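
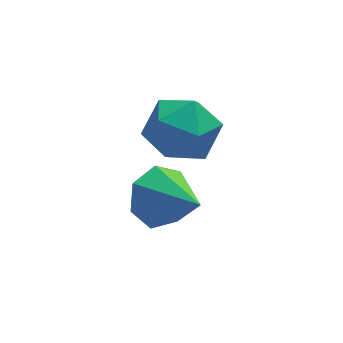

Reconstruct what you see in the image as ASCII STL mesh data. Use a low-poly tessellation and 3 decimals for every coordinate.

solid 
facet normal -0.410 0.741 -0.532
outer loop
vertex 1.354 1.096 1.94
vertex 0.753 0.573 1.674
vertex 0.756 1.064 2.356
endloop
endfacet
facet normal 0.536 0.289 0.793
outer loop
vertex 1.354 1.096 1.94
vertex 0.756 1.064 2.356
vertex 1.407 -0.613 2.526
endloop
endfacet
facet normal -0.409 0.741 -0.532
outer loop
vertex 0.756 1.064 2.356
vertex 0.753 0.573 1.674
vertex 0.155 0.662 2.258
endloop
endfacet
facet normal -0.180 0.030 0.983
outer loop
vertex 0.756 1.064 2.356
vertex 0.155 0.662 2.258
vertex 1.407 -0.613 2.526
endloop
endfacet
facet normal -0.410 0.741 -0.532
outer loop
vertex 0.155 0.662 2.258
vertex 0.753 0.573 1.674
vertex 0.005 0.193 1.721
endloop
endfacet
facet normal -0.629 -0.490 0.604
outer loop
vertex 0.155 0.662 2.258
vertex 0.005 0.193 1.721
vertex 1.407 -0.613 2.526
endloop
endfacet
facet normal -0.410 0.741 -0.532
outer loop
vertex 0.005 0.193 1.721
vertex 0.753 0.573 1.674
vertex 0.417 0.01 1.148
endloop
endfacet
facet normal -0.472 -0.880 -0.059
outer loop
vertex 0.005 0.193 1.721
vertex 0.417 0.01 1.148
vertex 1.407 -0.613 2.526
endloop
endfacet
facet normal -0.409 0.741 -0.532
outer loop
vertex 0.417 0.01 1.148
vertex 0.753 0.573 1.674
vertex 1.082 0.251 0.972
endloop
endfacet
facet normal 0.172 -0.845 -0.506
outer loop
vertex 0.417 0.01 1.148
vertex 1.082 0.251 0.972
vertex 1.407 -0.613 2.526
endloop
endfacet
facet normal -0.410 0.741 -0.532
outer loop
vertex 1.082 0.251 0.972
vertex 0.753 0.573 1.674
vertex 1.499 0.734 1.324
endloop
endfacet
facet normal 0.817 -0.414 -0.401
outer loop
vertex 1.082 0.251 0.972
vertex 1.499 0.734 1.324
vertex 1.407 -0.613 2.526
endloop
endfacet
facet normal -0.410 0.741 -0.532
outer loop
vertex 1.499 0.734 1.324
vertex 0.753 0.573 1.674
vertex 1.354 1.096 1.94
endloop
endfacet
facet normal 0.980 0.091 0.177
outer loop
vertex 1.499 0.734 1.324
vertex 1.354 1.096 1.94
vertex 1.407 -0.613 2.526
endloop
endfacet
facet normal -0.835 0.306 0.456
outer loop
vertex 0.439 1.037 3.692
vertex 0.75 0.648 4.522
vertex 0.968 1.565 4.306
endloop
endfacet
facet normal -0.659 0.748 -0.076
outer loop
vertex 0.439 1.037 3.692
vertex 0.968 1.565 4.306
vertex 1.136 1.617 3.355
endloop
endfacet
facet normal -0.635 0.368 -0.680
outer loop
vertex 0.439 1.037 3.692
vertex 1.136 1.617 3.355
vertex 1.022 0.732 2.983
endloop
endfacet
facet normal -0.795 -0.310 -0.521
outer loop
vertex 0.439 1.037 3.692
vertex 1.022 0.732 2.983
vertex 0.783 0.133 3.704
endloop
endfacet
facet normal -0.920 -0.348 0.182
outer loop
vertex 0.439 1.037 3.692
vertex 0.783 0.133 3.704
vertex 0.75 0.648 4.522
endloop
endfacet
facet normal -0.005 0.999 0.054
outer loop
vertex 1.136 1.617 3.355
vertex 0.968 1.565 4.306
vertex 1.877 1.587 3.976
endloop
endfacet
facet normal -0.289 0.284 0.914
outer loop
vertex 0.968 1.565 4.306
vertex 0.75 0.648 4.522
vertex 1.638 0.988 4.697
endloop
endfacet
facet normal -0.425 -0.774 0.470
outer loop
vertex 0.75 0.648 4.522
vertex 0.783 0.133 3.704
vertex 1.524 0.103 4.325
endloop
endfacet
facet normal -0.224 -0.712 -0.666
outer loop
vertex 0.783 0.133 3.704
vertex 1.022 0.732 2.983
vertex 1.692 0.155 3.374
endloop
endfacet
facet normal 0.035 0.383 -0.923
outer loop
vertex 1.022 0.732 2.983
vertex 1.136 1.617 3.355
vertex 1.91 1.072 3.158
endloop
endfacet
facet normal 0.795 0.310 0.521
outer loop
vertex 2.221 0.683 3.988
vertex 1.877 1.587 3.976
vertex 1.638 0.988 4.697
endloop
endfacet
facet normal 0.635 -0.368 0.680
outer loop
vertex 2.221 0.683 3.988
vertex 1.638 0.988 4.697
vertex 1.524 0.103 4.325
endloop
endfacet
facet normal 0.659 -0.748 0.076
outer loop
vertex 2.221 0.683 3.988
vertex 1.524 0.103 4.325
vertex 1.692 0.155 3.374
endloop
endfacet
facet normal 0.835 -0.306 -0.456
outer loop
vertex 2.221 0.683 3.988
vertex 1.692 0.155 3.374
vertex 1.91 1.072 3.158
endloop
endfacet
facet normal 0.920 0.348 -0.182
outer loop
vertex 2.221 0.683 3.988
vertex 1.91 1.072 3.158
vertex 1.877 1.587 3.976
endloop
endfacet
facet normal 0.224 0.712 0.666
outer loop
vertex 1.638 0.988 4.697
vertex 1.877 1.587 3.976
vertex 0.968 1.565 4.306
endloop
endfacet
facet normal -0.035 -0.383 0.923
outer loop
vertex 1.524 0.103 4.325
vertex 1.638 0.988 4.697
vertex 0.75 0.648 4.522
endloop
endfacet
facet normal 0.005 -0.999 -0.054
outer loop
vertex 1.692 0.155 3.374
vertex 1.524 0.103 4.325
vertex 0.783 0.133 3.704
endloop
endfacet
facet normal 0.289 -0.284 -0.914
outer loop
vertex 1.91 1.072 3.158
vertex 1.692 0.155 3.374
vertex 1.022 0.732 2.983
endloop
endfacet
facet normal 0.425 0.774 -0.470
outer loop
vertex 1.877 1.587 3.976
vertex 1.91 1.072 3.158
vertex 1.136 1.617 3.355
endloop
endfacet

endsolid


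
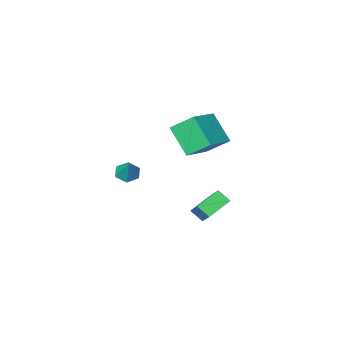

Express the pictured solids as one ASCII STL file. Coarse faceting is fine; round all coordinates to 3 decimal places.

solid 
facet normal -0.897 -0.158 0.414
outer loop
vertex -1.532 1.195 -1.759
vertex -1.29 2.235 -0.838
vertex -1.879 1.754 -2.298
endloop
endfacet
facet normal -0.172 -0.737 -0.654
outer loop
vertex -0.57 1.985 -2.902
vertex -1.532 1.195 -1.759
vertex -1.879 1.754 -2.298
endloop
endfacet
facet normal -0.896 -0.158 0.414
outer loop
vertex -1.879 1.754 -2.298
vertex -1.29 2.235 -0.838
vertex -1.637 2.793 -1.376
endloop
endfacet
facet normal -0.408 0.657 -0.633
outer loop
vertex -1.637 2.793 -1.376
vertex -0.57 1.985 -2.902
vertex -1.879 1.754 -2.298
endloop
endfacet
facet normal 0.408 -0.657 0.634
outer loop
vertex -1.532 1.195 -1.759
vertex 0.019 2.466 -1.442
vertex -1.29 2.235 -0.838
endloop
endfacet
facet normal -0.172 -0.737 -0.654
outer loop
vertex -0.223 1.427 -2.364
vertex -1.532 1.195 -1.759
vertex -0.57 1.985 -2.902
endloop
endfacet
facet normal 0.409 -0.657 0.633
outer loop
vertex -0.223 1.427 -2.364
vertex 0.019 2.466 -1.442
vertex -1.532 1.195 -1.759
endloop
endfacet
facet normal 0.172 0.737 0.654
outer loop
vertex -1.29 2.235 -0.838
vertex 0.019 2.466 -1.442
vertex -1.637 2.793 -1.376
endloop
endfacet
facet normal -0.409 0.656 -0.634
outer loop
vertex -0.328 3.025 -1.981
vertex -0.57 1.985 -2.902
vertex -1.637 2.793 -1.376
endloop
endfacet
facet normal 0.172 0.737 0.654
outer loop
vertex -1.637 2.793 -1.376
vertex 0.019 2.466 -1.442
vertex -0.328 3.025 -1.981
endloop
endfacet
facet normal 0.896 0.158 -0.414
outer loop
vertex -0.328 3.025 -1.981
vertex -0.223 1.427 -2.364
vertex -0.57 1.985 -2.902
endloop
endfacet
facet normal 0.897 0.158 -0.413
outer loop
vertex 0.019 2.466 -1.442
vertex -0.223 1.427 -2.364
vertex -0.328 3.025 -1.981
endloop
endfacet
facet normal -0.241 -0.564 -0.790
outer loop
vertex 3.095 0.082 0.999
vertex 2.749 0.574 0.753
vertex 3.379 0.514 0.604
endloop
endfacet
facet normal 0.890 -0.217 0.402
outer loop
vertex 3.095 0.082 0.999
vertex 3.379 0.514 0.604
vertex 3.051 1.286 1.747
endloop
endfacet
facet normal -0.240 -0.565 -0.789
outer loop
vertex 3.379 0.514 0.604
vertex 2.749 0.574 0.753
vertex 3.032 1.005 0.358
endloop
endfacet
facet normal 0.838 0.533 -0.119
outer loop
vertex 3.379 0.514 0.604
vertex 3.032 1.005 0.358
vertex 3.051 1.286 1.747
endloop
endfacet
facet normal -0.240 -0.565 -0.789
outer loop
vertex 3.032 1.005 0.358
vertex 2.749 0.574 0.753
vertex 2.402 1.066 0.506
endloop
endfacet
facet normal 0.048 0.979 -0.199
outer loop
vertex 3.032 1.005 0.358
vertex 2.402 1.066 0.506
vertex 3.051 1.286 1.747
endloop
endfacet
facet normal -0.239 -0.565 -0.790
outer loop
vertex 2.402 1.066 0.506
vertex 2.749 0.574 0.753
vertex 2.119 0.634 0.901
endloop
endfacet
facet normal -0.694 0.677 0.243
outer loop
vertex 2.402 1.066 0.506
vertex 2.119 0.634 0.901
vertex 3.051 1.286 1.747
endloop
endfacet
facet normal -0.239 -0.566 -0.789
outer loop
vertex 2.119 0.634 0.901
vertex 2.749 0.574 0.753
vertex 2.465 0.143 1.148
endloop
endfacet
facet normal -0.643 -0.070 0.762
outer loop
vertex 2.119 0.634 0.901
vertex 2.465 0.143 1.148
vertex 3.051 1.286 1.747
endloop
endfacet
facet normal -0.241 -0.564 -0.789
outer loop
vertex 2.465 0.143 1.148
vertex 2.749 0.574 0.753
vertex 3.095 0.082 0.999
endloop
endfacet
facet normal 0.149 -0.518 0.842
outer loop
vertex 2.465 0.143 1.148
vertex 3.095 0.082 0.999
vertex 3.051 1.286 1.747
endloop
endfacet
facet normal -0.840 -0.449 -0.303
outer loop
vertex -4.687 -3.862 0.826
vertex -4.888 -2.51 -0.621
vertex -3.835 -4.791 -0.16
endloop
endfacet
facet normal 0.101 -0.679 0.727
outer loop
vertex -2.112 -3.87 0.461
vertex -4.687 -3.862 0.826
vertex -3.835 -4.791 -0.16
endloop
endfacet
facet normal -0.840 -0.449 -0.303
outer loop
vertex -3.835 -4.791 -0.16
vertex -4.888 -2.51 -0.621
vertex -4.036 -3.439 -1.607
endloop
endfacet
facet normal 0.532 -0.580 -0.616
outer loop
vertex -4.036 -3.439 -1.607
vertex -2.112 -3.87 0.461
vertex -3.835 -4.791 -0.16
endloop
endfacet
facet normal -0.532 0.580 0.616
outer loop
vertex -4.687 -3.862 0.826
vertex -3.165 -1.589 -0.0
vertex -4.888 -2.51 -0.621
endloop
endfacet
facet normal 0.101 -0.679 0.727
outer loop
vertex -2.964 -2.941 1.447
vertex -4.687 -3.862 0.826
vertex -2.112 -3.87 0.461
endloop
endfacet
facet normal -0.532 0.580 0.616
outer loop
vertex -2.964 -2.941 1.447
vertex -3.165 -1.589 -0.0
vertex -4.687 -3.862 0.826
endloop
endfacet
facet normal -0.101 0.679 -0.727
outer loop
vertex -4.888 -2.51 -0.621
vertex -3.165 -1.589 -0.0
vertex -4.036 -3.439 -1.607
endloop
endfacet
facet normal 0.532 -0.580 -0.616
outer loop
vertex -2.313 -2.518 -0.986
vertex -2.112 -3.87 0.461
vertex -4.036 -3.439 -1.607
endloop
endfacet
facet normal -0.101 0.679 -0.727
outer loop
vertex -4.036 -3.439 -1.607
vertex -3.165 -1.589 -0.0
vertex -2.313 -2.518 -0.986
endloop
endfacet
facet normal 0.840 0.449 0.303
outer loop
vertex -2.313 -2.518 -0.986
vertex -2.964 -2.941 1.447
vertex -2.112 -3.87 0.461
endloop
endfacet
facet normal 0.840 0.449 0.303
outer loop
vertex -3.165 -1.589 -0.0
vertex -2.964 -2.941 1.447
vertex -2.313 -2.518 -0.986
endloop
endfacet

endsolid


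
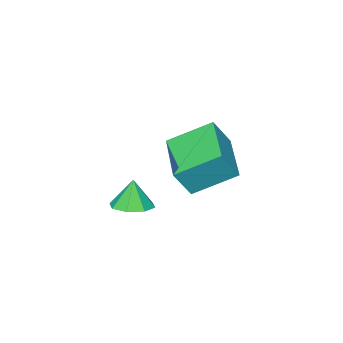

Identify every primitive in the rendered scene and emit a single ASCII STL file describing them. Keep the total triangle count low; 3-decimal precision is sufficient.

solid 
facet normal 0.131 0.094 -0.987
outer loop
vertex 4.73 0.908 -1.721
vertex 4.056 1.038 -1.798
vertex 4.618 1.423 -1.687
endloop
endfacet
facet normal 0.749 0.120 0.652
outer loop
vertex 4.73 0.908 -1.721
vertex 4.618 1.423 -1.687
vertex 3.924 0.942 -0.802
endloop
endfacet
facet normal 0.131 0.094 -0.987
outer loop
vertex 4.618 1.423 -1.687
vertex 4.056 1.038 -1.798
vertex 4.177 1.712 -1.718
endloop
endfacet
facet normal 0.382 0.653 0.654
outer loop
vertex 4.618 1.423 -1.687
vertex 4.177 1.712 -1.718
vertex 3.924 0.942 -0.802
endloop
endfacet
facet normal 0.131 0.094 -0.987
outer loop
vertex 4.177 1.712 -1.718
vertex 4.056 1.038 -1.798
vertex 3.666 1.607 -1.796
endloop
endfacet
facet normal -0.248 0.774 0.582
outer loop
vertex 4.177 1.712 -1.718
vertex 3.666 1.607 -1.796
vertex 3.924 0.942 -0.802
endloop
endfacet
facet normal 0.131 0.093 -0.987
outer loop
vertex 3.666 1.607 -1.796
vertex 4.056 1.038 -1.798
vertex 3.383 1.168 -1.875
endloop
endfacet
facet normal -0.775 0.414 0.478
outer loop
vertex 3.666 1.607 -1.796
vertex 3.383 1.168 -1.875
vertex 3.924 0.942 -0.802
endloop
endfacet
facet normal 0.131 0.096 -0.987
outer loop
vertex 3.383 1.168 -1.875
vertex 4.056 1.038 -1.798
vertex 3.495 0.653 -1.91
endloop
endfacet
facet normal -0.889 -0.221 0.402
outer loop
vertex 3.383 1.168 -1.875
vertex 3.495 0.653 -1.91
vertex 3.924 0.942 -0.802
endloop
endfacet
facet normal 0.132 0.095 -0.987
outer loop
vertex 3.495 0.653 -1.91
vertex 4.056 1.038 -1.798
vertex 3.935 0.363 -1.879
endloop
endfacet
facet normal -0.524 -0.752 0.399
outer loop
vertex 3.495 0.653 -1.91
vertex 3.935 0.363 -1.879
vertex 3.924 0.942 -0.802
endloop
endfacet
facet normal 0.131 0.095 -0.987
outer loop
vertex 3.935 0.363 -1.879
vertex 4.056 1.038 -1.798
vertex 4.447 0.469 -1.801
endloop
endfacet
facet normal 0.109 -0.875 0.472
outer loop
vertex 3.935 0.363 -1.879
vertex 4.447 0.469 -1.801
vertex 3.924 0.942 -0.802
endloop
endfacet
facet normal 0.131 0.095 -0.987
outer loop
vertex 4.447 0.469 -1.801
vertex 4.056 1.038 -1.798
vertex 4.73 0.908 -1.721
endloop
endfacet
facet normal 0.635 -0.514 0.576
outer loop
vertex 4.447 0.469 -1.801
vertex 4.73 0.908 -1.721
vertex 3.924 0.942 -0.802
endloop
endfacet
facet normal -0.630 0.597 0.497
outer loop
vertex 0.271 0.527 0.21
vertex 1.51 2.173 -0.198
vertex -0.295 0.718 -0.737
endloop
endfacet
facet normal -0.590 -0.784 0.194
outer loop
vertex 0.75 -0.273 -1.562
vertex 0.271 0.527 0.21
vertex -0.295 0.718 -0.737
endloop
endfacet
facet normal -0.630 0.597 0.497
outer loop
vertex -0.295 0.718 -0.737
vertex 1.51 2.173 -0.198
vertex 0.944 2.364 -1.145
endloop
endfacet
facet normal -0.506 0.171 -0.846
outer loop
vertex 0.944 2.364 -1.145
vertex 0.75 -0.273 -1.562
vertex -0.295 0.718 -0.737
endloop
endfacet
facet normal 0.506 -0.171 0.846
outer loop
vertex 0.271 0.527 0.21
vertex 2.555 1.182 -1.023
vertex 1.51 2.173 -0.198
endloop
endfacet
facet normal -0.590 -0.784 0.194
outer loop
vertex 1.316 -0.464 -0.615
vertex 0.271 0.527 0.21
vertex 0.75 -0.273 -1.562
endloop
endfacet
facet normal 0.506 -0.171 0.846
outer loop
vertex 1.316 -0.464 -0.615
vertex 2.555 1.182 -1.023
vertex 0.271 0.527 0.21
endloop
endfacet
facet normal 0.590 0.784 -0.194
outer loop
vertex 1.51 2.173 -0.198
vertex 2.555 1.182 -1.023
vertex 0.944 2.364 -1.145
endloop
endfacet
facet normal -0.506 0.171 -0.846
outer loop
vertex 1.989 1.373 -1.97
vertex 0.75 -0.273 -1.562
vertex 0.944 2.364 -1.145
endloop
endfacet
facet normal 0.590 0.784 -0.194
outer loop
vertex 0.944 2.364 -1.145
vertex 2.555 1.182 -1.023
vertex 1.989 1.373 -1.97
endloop
endfacet
facet normal 0.630 -0.597 -0.497
outer loop
vertex 1.989 1.373 -1.97
vertex 1.316 -0.464 -0.615
vertex 0.75 -0.273 -1.562
endloop
endfacet
facet normal 0.630 -0.597 -0.497
outer loop
vertex 2.555 1.182 -1.023
vertex 1.316 -0.464 -0.615
vertex 1.989 1.373 -1.97
endloop
endfacet

endsolid


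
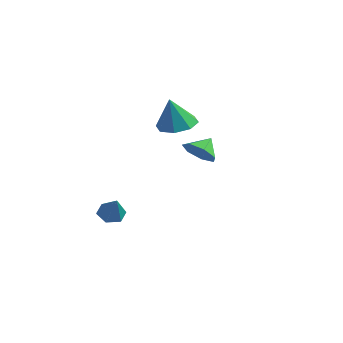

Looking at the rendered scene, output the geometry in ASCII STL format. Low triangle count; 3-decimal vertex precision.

solid 
facet normal -0.575 0.262 -0.775
outer loop
vertex -3.386 0.352 -4.192
vertex -4.013 0.271 -3.754
vertex -3.655 0.951 -3.79
endloop
endfacet
facet normal 0.903 0.428 -0.033
outer loop
vertex -3.386 0.352 -4.192
vertex -3.655 0.951 -3.79
vertex -3.087 -0.151 -2.506
endloop
endfacet
facet normal -0.575 0.262 -0.775
outer loop
vertex -3.655 0.951 -3.79
vertex -4.013 0.271 -3.754
vertex -4.282 0.87 -3.352
endloop
endfacet
facet normal 0.282 0.786 0.550
outer loop
vertex -3.655 0.951 -3.79
vertex -4.282 0.87 -3.352
vertex -3.087 -0.151 -2.506
endloop
endfacet
facet normal -0.576 0.261 -0.775
outer loop
vertex -4.282 0.87 -3.352
vertex -4.013 0.271 -3.754
vertex -4.641 0.189 -3.315
endloop
endfacet
facet normal -0.401 0.259 0.879
outer loop
vertex -4.282 0.87 -3.352
vertex -4.641 0.189 -3.315
vertex -3.087 -0.151 -2.506
endloop
endfacet
facet normal -0.576 0.261 -0.775
outer loop
vertex -4.641 0.189 -3.315
vertex -4.013 0.271 -3.754
vertex -4.372 -0.41 -3.717
endloop
endfacet
facet normal -0.463 -0.628 0.626
outer loop
vertex -4.641 0.189 -3.315
vertex -4.372 -0.41 -3.717
vertex -3.087 -0.151 -2.506
endloop
endfacet
facet normal -0.576 0.261 -0.775
outer loop
vertex -4.372 -0.41 -3.717
vertex -4.013 0.271 -3.754
vertex -3.744 -0.328 -4.156
endloop
endfacet
facet normal 0.159 -0.986 0.043
outer loop
vertex -4.372 -0.41 -3.717
vertex -3.744 -0.328 -4.156
vertex -3.087 -0.151 -2.506
endloop
endfacet
facet normal -0.575 0.262 -0.775
outer loop
vertex -3.744 -0.328 -4.156
vertex -4.013 0.271 -3.754
vertex -3.386 0.352 -4.192
endloop
endfacet
facet normal 0.842 -0.458 -0.286
outer loop
vertex -3.744 -0.328 -4.156
vertex -3.386 0.352 -4.192
vertex -3.087 -0.151 -2.506
endloop
endfacet
facet normal 0.005 0.284 -0.959
outer loop
vertex -1.394 2.128 1.973
vertex -2.065 2.952 2.213
vertex -0.983 2.824 2.181
endloop
endfacet
facet normal 0.762 -0.551 0.340
outer loop
vertex -1.394 2.128 1.973
vertex -0.983 2.824 2.181
vertex -2.075 2.428 3.987
endloop
endfacet
facet normal 0.005 0.283 -0.959
outer loop
vertex -0.983 2.824 2.181
vertex -2.065 2.952 2.213
vertex -1.207 3.595 2.407
endloop
endfacet
facet normal 0.843 0.090 0.530
outer loop
vertex -0.983 2.824 2.181
vertex -1.207 3.595 2.407
vertex -2.075 2.428 3.987
endloop
endfacet
facet normal 0.005 0.283 -0.959
outer loop
vertex -1.207 3.595 2.407
vertex -2.065 2.952 2.213
vertex -1.933 3.99 2.52
endloop
endfacet
facet normal 0.430 0.597 0.677
outer loop
vertex -1.207 3.595 2.407
vertex -1.933 3.99 2.52
vertex -2.075 2.428 3.987
endloop
endfacet
facet normal 0.005 0.283 -0.959
outer loop
vertex -1.933 3.99 2.52
vertex -2.065 2.952 2.213
vertex -2.737 3.776 2.453
endloop
endfacet
facet normal -0.238 0.676 0.697
outer loop
vertex -1.933 3.99 2.52
vertex -2.737 3.776 2.453
vertex -2.075 2.428 3.987
endloop
endfacet
facet normal 0.005 0.284 -0.959
outer loop
vertex -2.737 3.776 2.453
vertex -2.065 2.952 2.213
vertex -3.147 3.08 2.245
endloop
endfacet
facet normal -0.767 0.280 0.577
outer loop
vertex -2.737 3.776 2.453
vertex -3.147 3.08 2.245
vertex -2.075 2.428 3.987
endloop
endfacet
facet normal 0.005 0.284 -0.959
outer loop
vertex -3.147 3.08 2.245
vertex -2.065 2.952 2.213
vertex -2.924 2.309 2.018
endloop
endfacet
facet normal -0.849 -0.360 0.388
outer loop
vertex -3.147 3.08 2.245
vertex -2.924 2.309 2.018
vertex -2.075 2.428 3.987
endloop
endfacet
facet normal 0.006 0.283 -0.959
outer loop
vertex -2.924 2.309 2.018
vertex -2.065 2.952 2.213
vertex -2.197 1.915 1.906
endloop
endfacet
facet normal -0.434 -0.869 0.240
outer loop
vertex -2.924 2.309 2.018
vertex -2.197 1.915 1.906
vertex -2.075 2.428 3.987
endloop
endfacet
facet normal 0.005 0.283 -0.959
outer loop
vertex -2.197 1.915 1.906
vertex -2.065 2.952 2.213
vertex -1.394 2.128 1.973
endloop
endfacet
facet normal 0.233 -0.947 0.220
outer loop
vertex -2.197 1.915 1.906
vertex -1.394 2.128 1.973
vertex -2.075 2.428 3.987
endloop
endfacet
facet normal 0.049 -0.763 -0.645
outer loop
vertex 2.627 0.274 2.396
vertex 1.907 0.637 1.912
vertex 2.828 0.792 1.799
endloop
endfacet
facet normal 0.740 0.365 0.566
outer loop
vertex 2.627 0.274 2.396
vertex 2.828 0.792 1.799
vertex 1.853 1.483 2.628
endloop
endfacet
facet normal 0.049 -0.763 -0.645
outer loop
vertex 2.828 0.792 1.799
vertex 1.907 0.637 1.912
vertex 2.335 1.193 1.287
endloop
endfacet
facet normal 0.602 0.797 0.044
outer loop
vertex 2.828 0.792 1.799
vertex 2.335 1.193 1.287
vertex 1.853 1.483 2.628
endloop
endfacet
facet normal 0.049 -0.763 -0.645
outer loop
vertex 2.335 1.193 1.287
vertex 1.907 0.637 1.912
vertex 1.521 1.175 1.246
endloop
endfacet
facet normal -0.011 0.977 -0.215
outer loop
vertex 2.335 1.193 1.287
vertex 1.521 1.175 1.246
vertex 1.853 1.483 2.628
endloop
endfacet
facet normal 0.050 -0.763 -0.645
outer loop
vertex 1.521 1.175 1.246
vertex 1.907 0.637 1.912
vertex 0.998 0.752 1.706
endloop
endfacet
facet normal -0.638 0.770 -0.018
outer loop
vertex 1.521 1.175 1.246
vertex 0.998 0.752 1.706
vertex 1.853 1.483 2.628
endloop
endfacet
facet normal 0.050 -0.763 -0.645
outer loop
vertex 0.998 0.752 1.706
vertex 1.907 0.637 1.912
vertex 1.159 0.242 2.322
endloop
endfacet
facet normal -0.808 0.332 0.486
outer loop
vertex 0.998 0.752 1.706
vertex 1.159 0.242 2.322
vertex 1.853 1.483 2.628
endloop
endfacet
facet normal 0.049 -0.763 -0.645
outer loop
vertex 1.159 0.242 2.322
vertex 1.907 0.637 1.912
vertex 1.885 0.029 2.629
endloop
endfacet
facet normal -0.391 -0.008 0.920
outer loop
vertex 1.159 0.242 2.322
vertex 1.885 0.029 2.629
vertex 1.853 1.483 2.628
endloop
endfacet
facet normal 0.049 -0.763 -0.645
outer loop
vertex 1.885 0.029 2.629
vertex 1.907 0.637 1.912
vertex 2.627 0.274 2.396
endloop
endfacet
facet normal 0.297 0.007 0.955
outer loop
vertex 1.885 0.029 2.629
vertex 2.627 0.274 2.396
vertex 1.853 1.483 2.628
endloop
endfacet

endsolid


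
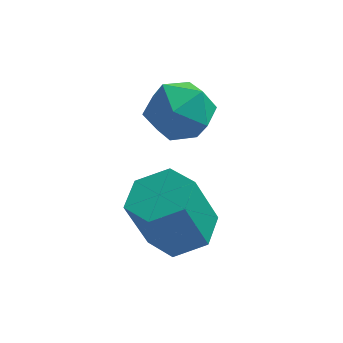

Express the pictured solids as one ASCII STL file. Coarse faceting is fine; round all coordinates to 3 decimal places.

solid 
facet normal 0.317 0.146 -0.937
outer loop
vertex 0.391 -3.682 -1.44
vertex -0.212 -3.889 -1.676
vertex -0.109 -3.231 -1.539
endloop
endfacet
facet normal 0.600 0.735 0.316
outer loop
vertex 0.391 -3.682 -1.44
vertex -0.109 -3.231 -1.539
vertex -0.004 -3.864 -0.268
endloop
endfacet
facet normal 0.600 0.735 0.316
outer loop
vertex -0.004 -3.864 -0.268
vertex -0.109 -3.231 -1.539
vertex -0.504 -3.413 -0.367
endloop
endfacet
facet normal -0.317 -0.145 0.937
outer loop
vertex -0.004 -3.864 -0.268
vertex -0.504 -3.413 -0.367
vertex -0.608 -4.071 -0.504
endloop
endfacet
facet normal 0.315 0.146 -0.938
outer loop
vertex -0.109 -3.231 -1.539
vertex -0.212 -3.889 -1.676
vertex -0.712 -3.438 -1.774
endloop
endfacet
facet normal -0.336 0.941 0.033
outer loop
vertex -0.109 -3.231 -1.539
vertex -0.712 -3.438 -1.774
vertex -0.504 -3.413 -0.367
endloop
endfacet
facet normal -0.336 0.941 0.033
outer loop
vertex -0.504 -3.413 -0.367
vertex -0.712 -3.438 -1.774
vertex -1.107 -3.62 -0.603
endloop
endfacet
facet normal -0.317 -0.145 0.937
outer loop
vertex -0.504 -3.413 -0.367
vertex -1.107 -3.62 -0.603
vertex -0.608 -4.071 -0.504
endloop
endfacet
facet normal 0.316 0.147 -0.937
outer loop
vertex -0.712 -3.438 -1.774
vertex -0.212 -3.889 -1.676
vertex -0.816 -4.096 -1.912
endloop
endfacet
facet normal -0.936 0.207 -0.284
outer loop
vertex -0.712 -3.438 -1.774
vertex -0.816 -4.096 -1.912
vertex -1.107 -3.62 -0.603
endloop
endfacet
facet normal -0.936 0.207 -0.283
outer loop
vertex -1.107 -3.62 -0.603
vertex -0.816 -4.096 -1.912
vertex -1.211 -4.278 -0.74
endloop
endfacet
facet normal -0.317 -0.145 0.937
outer loop
vertex -1.107 -3.62 -0.603
vertex -1.211 -4.278 -0.74
vertex -0.608 -4.071 -0.504
endloop
endfacet
facet normal 0.317 0.145 -0.937
outer loop
vertex -0.816 -4.096 -1.912
vertex -0.212 -3.889 -1.676
vertex -0.316 -4.547 -1.813
endloop
endfacet
facet normal -0.600 -0.735 -0.316
outer loop
vertex -0.816 -4.096 -1.912
vertex -0.316 -4.547 -1.813
vertex -1.211 -4.278 -0.74
endloop
endfacet
facet normal -0.600 -0.735 -0.316
outer loop
vertex -1.211 -4.278 -0.74
vertex -0.316 -4.547 -1.813
vertex -0.711 -4.729 -0.641
endloop
endfacet
facet normal -0.317 -0.146 0.937
outer loop
vertex -1.211 -4.278 -0.74
vertex -0.711 -4.729 -0.641
vertex -0.608 -4.071 -0.504
endloop
endfacet
facet normal 0.317 0.145 -0.937
outer loop
vertex -0.316 -4.547 -1.813
vertex -0.212 -3.889 -1.676
vertex 0.287 -4.34 -1.577
endloop
endfacet
facet normal 0.336 -0.941 -0.033
outer loop
vertex -0.316 -4.547 -1.813
vertex 0.287 -4.34 -1.577
vertex -0.711 -4.729 -0.641
endloop
endfacet
facet normal 0.336 -0.941 -0.033
outer loop
vertex -0.711 -4.729 -0.641
vertex 0.287 -4.34 -1.577
vertex -0.108 -4.522 -0.406
endloop
endfacet
facet normal -0.315 -0.146 0.938
outer loop
vertex -0.711 -4.729 -0.641
vertex -0.108 -4.522 -0.406
vertex -0.608 -4.071 -0.504
endloop
endfacet
facet normal 0.317 0.145 -0.937
outer loop
vertex 0.287 -4.34 -1.577
vertex -0.212 -3.889 -1.676
vertex 0.391 -3.682 -1.44
endloop
endfacet
facet normal 0.936 -0.207 0.284
outer loop
vertex 0.287 -4.34 -1.577
vertex 0.391 -3.682 -1.44
vertex -0.108 -4.522 -0.406
endloop
endfacet
facet normal 0.936 -0.207 0.283
outer loop
vertex -0.108 -4.522 -0.406
vertex 0.391 -3.682 -1.44
vertex -0.004 -3.864 -0.268
endloop
endfacet
facet normal -0.316 -0.147 0.937
outer loop
vertex -0.108 -4.522 -0.406
vertex -0.004 -3.864 -0.268
vertex -0.608 -4.071 -0.504
endloop
endfacet
facet normal -0.902 0.173 0.397
outer loop
vertex -0.983 -2.058 0.436
vertex -1.076 -2.781 0.54
vertex -0.766 -2.371 1.066
endloop
endfacet
facet normal -0.461 0.721 0.517
outer loop
vertex -0.983 -2.058 0.436
vertex -0.766 -2.371 1.066
vertex -0.341 -1.866 0.74
endloop
endfacet
facet normal -0.234 0.965 -0.116
outer loop
vertex -0.983 -2.058 0.436
vertex -0.341 -1.866 0.74
vertex -0.388 -1.965 0.012
endloop
endfacet
facet normal -0.535 0.568 -0.626
outer loop
vertex -0.983 -2.058 0.436
vertex -0.388 -1.965 0.012
vertex -0.843 -2.53 -0.112
endloop
endfacet
facet normal -0.948 0.077 -0.309
outer loop
vertex -0.983 -2.058 0.436
vertex -0.843 -2.53 -0.112
vertex -1.076 -2.781 0.54
endloop
endfacet
facet normal 0.105 0.475 0.874
outer loop
vertex -0.341 -1.866 0.74
vertex -0.766 -2.371 1.066
vertex -0.037 -2.47 1.032
endloop
endfacet
facet normal -0.607 -0.412 0.679
outer loop
vertex -0.766 -2.371 1.066
vertex -1.076 -2.781 0.54
vertex -0.492 -3.035 0.908
endloop
endfacet
facet normal -0.682 -0.567 -0.462
outer loop
vertex -1.076 -2.781 0.54
vertex -0.843 -2.53 -0.112
vertex -0.539 -3.134 0.18
endloop
endfacet
facet normal -0.015 0.226 -0.974
outer loop
vertex -0.843 -2.53 -0.112
vertex -0.388 -1.965 0.012
vertex -0.114 -2.629 -0.146
endloop
endfacet
facet normal 0.472 0.869 -0.149
outer loop
vertex -0.388 -1.965 0.012
vertex -0.341 -1.866 0.74
vertex 0.196 -2.219 0.38
endloop
endfacet
facet normal 0.535 -0.568 0.626
outer loop
vertex 0.103 -2.942 0.484
vertex -0.037 -2.47 1.032
vertex -0.492 -3.035 0.908
endloop
endfacet
facet normal 0.234 -0.965 0.116
outer loop
vertex 0.103 -2.942 0.484
vertex -0.492 -3.035 0.908
vertex -0.539 -3.134 0.18
endloop
endfacet
facet normal 0.461 -0.721 -0.517
outer loop
vertex 0.103 -2.942 0.484
vertex -0.539 -3.134 0.18
vertex -0.114 -2.629 -0.146
endloop
endfacet
facet normal 0.902 -0.173 -0.397
outer loop
vertex 0.103 -2.942 0.484
vertex -0.114 -2.629 -0.146
vertex 0.196 -2.219 0.38
endloop
endfacet
facet normal 0.948 -0.077 0.309
outer loop
vertex 0.103 -2.942 0.484
vertex 0.196 -2.219 0.38
vertex -0.037 -2.47 1.032
endloop
endfacet
facet normal 0.015 -0.226 0.974
outer loop
vertex -0.492 -3.035 0.908
vertex -0.037 -2.47 1.032
vertex -0.766 -2.371 1.066
endloop
endfacet
facet normal -0.472 -0.869 0.149
outer loop
vertex -0.539 -3.134 0.18
vertex -0.492 -3.035 0.908
vertex -1.076 -2.781 0.54
endloop
endfacet
facet normal -0.105 -0.475 -0.874
outer loop
vertex -0.114 -2.629 -0.146
vertex -0.539 -3.134 0.18
vertex -0.843 -2.53 -0.112
endloop
endfacet
facet normal 0.607 0.412 -0.679
outer loop
vertex 0.196 -2.219 0.38
vertex -0.114 -2.629 -0.146
vertex -0.388 -1.965 0.012
endloop
endfacet
facet normal 0.682 0.567 0.462
outer loop
vertex -0.037 -2.47 1.032
vertex 0.196 -2.219 0.38
vertex -0.341 -1.866 0.74
endloop
endfacet

endsolid


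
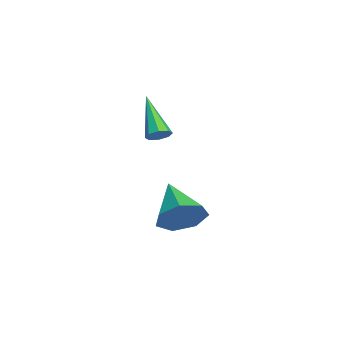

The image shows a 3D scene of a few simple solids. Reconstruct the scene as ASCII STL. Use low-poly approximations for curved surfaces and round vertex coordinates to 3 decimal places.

solid 
facet normal 0.699 0.160 -0.697
outer loop
vertex -0.927 1.608 1.686
vertex -1.222 2.012 1.483
vertex -0.837 1.972 1.86
endloop
endfacet
facet normal 0.507 -0.471 0.722
outer loop
vertex -0.927 1.608 1.686
vertex -0.837 1.972 1.86
vertex -2.738 1.668 2.997
endloop
endfacet
facet normal 0.699 0.159 -0.697
outer loop
vertex -0.837 1.972 1.86
vertex -1.222 2.012 1.483
vertex -0.972 2.359 1.813
endloop
endfacet
facet normal 0.464 0.264 0.846
outer loop
vertex -0.837 1.972 1.86
vertex -0.972 2.359 1.813
vertex -2.738 1.668 2.997
endloop
endfacet
facet normal 0.700 0.159 -0.697
outer loop
vertex -0.972 2.359 1.813
vertex -1.222 2.012 1.483
vertex -1.253 2.544 1.573
endloop
endfacet
facet normal 0.058 0.822 0.566
outer loop
vertex -0.972 2.359 1.813
vertex -1.253 2.544 1.573
vertex -2.738 1.668 2.997
endloop
endfacet
facet normal 0.698 0.159 -0.698
outer loop
vertex -1.253 2.544 1.573
vertex -1.222 2.012 1.483
vertex -1.516 2.417 1.281
endloop
endfacet
facet normal -0.475 0.879 0.045
outer loop
vertex -1.253 2.544 1.573
vertex -1.516 2.417 1.281
vertex -2.738 1.668 2.997
endloop
endfacet
facet normal 0.698 0.159 -0.698
outer loop
vertex -1.516 2.417 1.281
vertex -1.222 2.012 1.483
vertex -1.607 2.053 1.107
endloop
endfacet
facet normal -0.820 0.401 -0.409
outer loop
vertex -1.516 2.417 1.281
vertex -1.607 2.053 1.107
vertex -2.738 1.668 2.997
endloop
endfacet
facet normal 0.698 0.158 -0.698
outer loop
vertex -1.607 2.053 1.107
vertex -1.222 2.012 1.483
vertex -1.472 1.665 1.154
endloop
endfacet
facet normal -0.777 -0.335 -0.533
outer loop
vertex -1.607 2.053 1.107
vertex -1.472 1.665 1.154
vertex -2.738 1.668 2.997
endloop
endfacet
facet normal 0.698 0.159 -0.698
outer loop
vertex -1.472 1.665 1.154
vertex -1.222 2.012 1.483
vertex -1.19 1.481 1.394
endloop
endfacet
facet normal -0.369 -0.895 -0.252
outer loop
vertex -1.472 1.665 1.154
vertex -1.19 1.481 1.394
vertex -2.738 1.668 2.997
endloop
endfacet
facet normal 0.698 0.159 -0.698
outer loop
vertex -1.19 1.481 1.394
vertex -1.222 2.012 1.483
vertex -0.927 1.608 1.686
endloop
endfacet
facet normal 0.162 -0.950 0.267
outer loop
vertex -1.19 1.481 1.394
vertex -0.927 1.608 1.686
vertex -2.738 1.668 2.997
endloop
endfacet
facet normal 0.855 0.160 -0.493
outer loop
vertex 0.358 2.632 -1.577
vertex -0.198 2.788 -2.49
vertex 0.095 3.515 -1.747
endloop
endfacet
facet normal 0.037 0.200 0.979
outer loop
vertex 0.358 2.632 -1.577
vertex 0.095 3.515 -1.747
vertex -2.002 2.452 -1.45
endloop
endfacet
facet normal 0.855 0.159 -0.493
outer loop
vertex 0.095 3.515 -1.747
vertex -0.198 2.788 -2.49
vertex -0.388 3.851 -2.476
endloop
endfacet
facet normal -0.310 0.768 0.560
outer loop
vertex 0.095 3.515 -1.747
vertex -0.388 3.851 -2.476
vertex -2.002 2.452 -1.45
endloop
endfacet
facet normal 0.855 0.159 -0.493
outer loop
vertex -0.388 3.851 -2.476
vertex -0.198 2.788 -2.49
vertex -0.728 3.387 -3.216
endloop
endfacet
facet normal -0.694 0.709 -0.125
outer loop
vertex -0.388 3.851 -2.476
vertex -0.728 3.387 -3.216
vertex -2.002 2.452 -1.45
endloop
endfacet
facet normal 0.855 0.159 -0.493
outer loop
vertex -0.728 3.387 -3.216
vertex -0.198 2.788 -2.49
vertex -0.669 2.472 -3.409
endloop
endfacet
facet normal -0.825 0.065 -0.561
outer loop
vertex -0.728 3.387 -3.216
vertex -0.669 2.472 -3.409
vertex -2.002 2.452 -1.45
endloop
endfacet
facet normal 0.855 0.159 -0.493
outer loop
vertex -0.669 2.472 -3.409
vertex -0.198 2.788 -2.49
vertex -0.255 1.795 -2.91
endloop
endfacet
facet normal -0.605 -0.678 -0.418
outer loop
vertex -0.669 2.472 -3.409
vertex -0.255 1.795 -2.91
vertex -2.002 2.452 -1.45
endloop
endfacet
facet normal 0.855 0.160 -0.493
outer loop
vertex -0.255 1.795 -2.91
vertex -0.198 2.788 -2.49
vertex 0.202 1.866 -2.095
endloop
endfacet
facet normal -0.198 -0.961 0.195
outer loop
vertex -0.255 1.795 -2.91
vertex 0.202 1.866 -2.095
vertex -2.002 2.452 -1.45
endloop
endfacet
facet normal 0.855 0.160 -0.493
outer loop
vertex 0.202 1.866 -2.095
vertex -0.198 2.788 -2.49
vertex 0.358 2.632 -1.577
endloop
endfacet
facet normal 0.087 -0.570 0.817
outer loop
vertex 0.202 1.866 -2.095
vertex 0.358 2.632 -1.577
vertex -2.002 2.452 -1.45
endloop
endfacet

endsolid


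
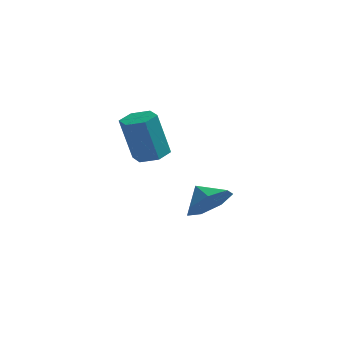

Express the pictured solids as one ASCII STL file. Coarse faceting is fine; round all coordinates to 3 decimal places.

solid 
facet normal 0.248 0.052 -0.967
outer loop
vertex -0.088 -0.338 1.734
vertex -0.82 -0.406 1.543
vertex -0.52 0.282 1.657
endloop
endfacet
facet normal 0.784 0.575 0.232
outer loop
vertex -0.088 -0.338 1.734
vertex -0.52 0.282 1.657
vertex -0.587 -0.445 3.688
endloop
endfacet
facet normal 0.784 0.576 0.232
outer loop
vertex -0.587 -0.445 3.688
vertex -0.52 0.282 1.657
vertex -1.02 0.175 3.612
endloop
endfacet
facet normal -0.247 -0.054 0.968
outer loop
vertex -0.587 -0.445 3.688
vertex -1.02 0.175 3.612
vertex -1.32 -0.514 3.497
endloop
endfacet
facet normal 0.248 0.052 -0.967
outer loop
vertex -0.52 0.282 1.657
vertex -0.82 -0.406 1.543
vertex -1.252 0.214 1.466
endloop
endfacet
facet normal -0.100 0.995 0.029
outer loop
vertex -0.52 0.282 1.657
vertex -1.252 0.214 1.466
vertex -1.02 0.175 3.612
endloop
endfacet
facet normal -0.100 0.995 0.029
outer loop
vertex -1.02 0.175 3.612
vertex -1.252 0.214 1.466
vertex -1.752 0.107 3.421
endloop
endfacet
facet normal -0.247 -0.054 0.967
outer loop
vertex -1.02 0.175 3.612
vertex -1.752 0.107 3.421
vertex -1.32 -0.514 3.497
endloop
endfacet
facet normal 0.247 0.052 -0.968
outer loop
vertex -1.252 0.214 1.466
vertex -0.82 -0.406 1.543
vertex -1.553 -0.475 1.352
endloop
endfacet
facet normal -0.884 0.420 -0.203
outer loop
vertex -1.252 0.214 1.466
vertex -1.553 -0.475 1.352
vertex -1.752 0.107 3.421
endloop
endfacet
facet normal -0.885 0.419 -0.203
outer loop
vertex -1.752 0.107 3.421
vertex -1.553 -0.475 1.352
vertex -2.052 -0.582 3.306
endloop
endfacet
facet normal -0.247 -0.054 0.967
outer loop
vertex -1.752 0.107 3.421
vertex -2.052 -0.582 3.306
vertex -1.32 -0.514 3.497
endloop
endfacet
facet normal 0.247 0.054 -0.968
outer loop
vertex -1.553 -0.475 1.352
vertex -0.82 -0.406 1.543
vertex -1.12 -1.095 1.428
endloop
endfacet
facet normal -0.784 -0.576 -0.232
outer loop
vertex -1.553 -0.475 1.352
vertex -1.12 -1.095 1.428
vertex -2.052 -0.582 3.306
endloop
endfacet
facet normal -0.784 -0.575 -0.232
outer loop
vertex -2.052 -0.582 3.306
vertex -1.12 -1.095 1.428
vertex -1.62 -1.202 3.383
endloop
endfacet
facet normal -0.248 -0.052 0.967
outer loop
vertex -2.052 -0.582 3.306
vertex -1.62 -1.202 3.383
vertex -1.32 -0.514 3.497
endloop
endfacet
facet normal 0.247 0.054 -0.967
outer loop
vertex -1.12 -1.095 1.428
vertex -0.82 -0.406 1.543
vertex -0.388 -1.027 1.619
endloop
endfacet
facet normal 0.100 -0.995 -0.029
outer loop
vertex -1.12 -1.095 1.428
vertex -0.388 -1.027 1.619
vertex -1.62 -1.202 3.383
endloop
endfacet
facet normal 0.100 -0.995 -0.029
outer loop
vertex -1.62 -1.202 3.383
vertex -0.388 -1.027 1.619
vertex -0.888 -1.134 3.574
endloop
endfacet
facet normal -0.248 -0.052 0.967
outer loop
vertex -1.62 -1.202 3.383
vertex -0.888 -1.134 3.574
vertex -1.32 -0.514 3.497
endloop
endfacet
facet normal 0.247 0.054 -0.967
outer loop
vertex -0.388 -1.027 1.619
vertex -0.82 -0.406 1.543
vertex -0.088 -0.338 1.734
endloop
endfacet
facet normal 0.885 -0.419 0.203
outer loop
vertex -0.388 -1.027 1.619
vertex -0.088 -0.338 1.734
vertex -0.888 -1.134 3.574
endloop
endfacet
facet normal 0.885 -0.420 0.203
outer loop
vertex -0.888 -1.134 3.574
vertex -0.088 -0.338 1.734
vertex -0.587 -0.445 3.688
endloop
endfacet
facet normal -0.247 -0.052 0.968
outer loop
vertex -0.888 -1.134 3.574
vertex -0.587 -0.445 3.688
vertex -1.32 -0.514 3.497
endloop
endfacet
facet normal 0.642 -0.509 -0.573
outer loop
vertex 1.723 1.564 -1.06
vertex 1.02 1.613 -1.892
vertex 1.811 2.315 -1.629
endloop
endfacet
facet normal 0.135 0.588 0.797
outer loop
vertex 1.723 1.564 -1.06
vertex 1.811 2.315 -1.629
vertex 0.32 2.167 -1.268
endloop
endfacet
facet normal 0.643 -0.510 -0.572
outer loop
vertex 1.811 2.315 -1.629
vertex 1.02 1.613 -1.892
vertex 1.304 2.537 -2.396
endloop
endfacet
facet normal -0.024 0.956 0.293
outer loop
vertex 1.811 2.315 -1.629
vertex 1.304 2.537 -2.396
vertex 0.32 2.167 -1.268
endloop
endfacet
facet normal 0.642 -0.510 -0.572
outer loop
vertex 1.304 2.537 -2.396
vertex 1.02 1.613 -1.892
vertex 0.583 2.063 -2.783
endloop
endfacet
facet normal -0.489 0.861 -0.144
outer loop
vertex 1.304 2.537 -2.396
vertex 0.583 2.063 -2.783
vertex 0.32 2.167 -1.268
endloop
endfacet
facet normal 0.643 -0.509 -0.572
outer loop
vertex 0.583 2.063 -2.783
vertex 1.02 1.613 -1.892
vertex 0.191 1.25 -2.5
endloop
endfacet
facet normal -0.909 0.374 -0.183
outer loop
vertex 0.583 2.063 -2.783
vertex 0.191 1.25 -2.5
vertex 0.32 2.167 -1.268
endloop
endfacet
facet normal 0.643 -0.509 -0.573
outer loop
vertex 0.191 1.25 -2.5
vertex 1.02 1.613 -1.892
vertex 0.424 0.71 -1.759
endloop
endfacet
facet normal -0.969 -0.138 0.204
outer loop
vertex 0.191 1.25 -2.5
vertex 0.424 0.71 -1.759
vertex 0.32 2.167 -1.268
endloop
endfacet
facet normal 0.643 -0.509 -0.573
outer loop
vertex 0.424 0.71 -1.759
vertex 1.02 1.613 -1.892
vertex 1.106 0.85 -1.118
endloop
endfacet
facet normal -0.623 -0.289 0.726
outer loop
vertex 0.424 0.71 -1.759
vertex 1.106 0.85 -1.118
vertex 0.32 2.167 -1.268
endloop
endfacet
facet normal 0.643 -0.509 -0.573
outer loop
vertex 1.106 0.85 -1.118
vertex 1.02 1.613 -1.892
vertex 1.723 1.564 -1.06
endloop
endfacet
facet normal -0.132 0.034 0.991
outer loop
vertex 1.106 0.85 -1.118
vertex 1.723 1.564 -1.06
vertex 0.32 2.167 -1.268
endloop
endfacet

endsolid


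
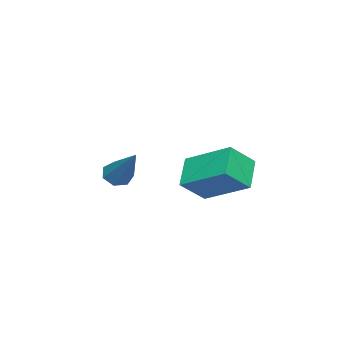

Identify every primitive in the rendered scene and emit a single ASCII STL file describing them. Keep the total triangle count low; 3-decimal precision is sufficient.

solid 
facet normal -0.470 -0.543 -0.696
outer loop
vertex -3.786 -1.287 0.556
vertex -4.232 -0.971 0.611
vertex -3.805 -0.905 0.271
endloop
endfacet
facet normal 0.964 -0.126 -0.234
outer loop
vertex -3.786 -1.287 0.556
vertex -3.805 -0.905 0.271
vertex -3.208 0.211 2.129
endloop
endfacet
facet normal -0.470 -0.542 -0.696
outer loop
vertex -3.805 -0.905 0.271
vertex -4.232 -0.971 0.611
vertex -4.146 -0.572 0.242
endloop
endfacet
facet normal 0.610 0.577 -0.543
outer loop
vertex -3.805 -0.905 0.271
vertex -4.146 -0.572 0.242
vertex -3.208 0.211 2.129
endloop
endfacet
facet normal -0.469 -0.543 -0.696
outer loop
vertex -4.146 -0.572 0.242
vertex -4.232 -0.971 0.611
vertex -4.552 -0.539 0.49
endloop
endfacet
facet normal -0.124 0.937 -0.327
outer loop
vertex -4.146 -0.572 0.242
vertex -4.552 -0.539 0.49
vertex -3.208 0.211 2.129
endloop
endfacet
facet normal -0.470 -0.543 -0.696
outer loop
vertex -4.552 -0.539 0.49
vertex -4.232 -0.971 0.611
vertex -4.717 -0.831 0.829
endloop
endfacet
facet normal -0.687 0.681 0.252
outer loop
vertex -4.552 -0.539 0.49
vertex -4.717 -0.831 0.829
vertex -3.208 0.211 2.129
endloop
endfacet
facet normal -0.470 -0.542 -0.697
outer loop
vertex -4.717 -0.831 0.829
vertex -4.232 -0.971 0.611
vertex -4.518 -1.228 1.004
endloop
endfacet
facet normal -0.655 0.005 0.756
outer loop
vertex -4.717 -0.831 0.829
vertex -4.518 -1.228 1.004
vertex -3.208 0.211 2.129
endloop
endfacet
facet normal -0.470 -0.542 -0.697
outer loop
vertex -4.518 -1.228 1.004
vertex -4.232 -0.971 0.611
vertex -4.103 -1.431 0.882
endloop
endfacet
facet normal -0.049 -0.587 0.808
outer loop
vertex -4.518 -1.228 1.004
vertex -4.103 -1.431 0.882
vertex -3.208 0.211 2.129
endloop
endfacet
facet normal -0.470 -0.542 -0.697
outer loop
vertex -4.103 -1.431 0.882
vertex -4.232 -0.971 0.611
vertex -3.786 -1.287 0.556
endloop
endfacet
facet normal 0.671 -0.644 0.367
outer loop
vertex -4.103 -1.431 0.882
vertex -3.786 -1.287 0.556
vertex -3.208 0.211 2.129
endloop
endfacet
facet normal -0.801 -0.211 0.561
outer loop
vertex -4.022 3.114 2.69
vertex -4.741 3.662 1.87
vertex -4.232 1.456 1.765
endloop
endfacet
facet normal 0.589 -0.449 0.672
outer loop
vertex -3.239 1.718 1.07
vertex -4.022 3.114 2.69
vertex -4.232 1.456 1.765
endloop
endfacet
facet normal -0.801 -0.211 0.561
outer loop
vertex -4.232 1.456 1.765
vertex -4.741 3.662 1.87
vertex -4.951 2.004 0.945
endloop
endfacet
facet normal -0.110 -0.868 -0.484
outer loop
vertex -4.951 2.004 0.945
vertex -3.239 1.718 1.07
vertex -4.232 1.456 1.765
endloop
endfacet
facet normal 0.110 0.868 0.484
outer loop
vertex -4.022 3.114 2.69
vertex -3.748 3.924 1.175
vertex -4.741 3.662 1.87
endloop
endfacet
facet normal 0.589 -0.449 0.672
outer loop
vertex -3.029 3.376 1.995
vertex -4.022 3.114 2.69
vertex -3.239 1.718 1.07
endloop
endfacet
facet normal 0.110 0.868 0.484
outer loop
vertex -3.029 3.376 1.995
vertex -3.748 3.924 1.175
vertex -4.022 3.114 2.69
endloop
endfacet
facet normal -0.589 0.449 -0.672
outer loop
vertex -4.741 3.662 1.87
vertex -3.748 3.924 1.175
vertex -4.951 2.004 0.945
endloop
endfacet
facet normal -0.110 -0.868 -0.484
outer loop
vertex -3.958 2.266 0.25
vertex -3.239 1.718 1.07
vertex -4.951 2.004 0.945
endloop
endfacet
facet normal -0.589 0.449 -0.672
outer loop
vertex -4.951 2.004 0.945
vertex -3.748 3.924 1.175
vertex -3.958 2.266 0.25
endloop
endfacet
facet normal 0.801 0.211 -0.561
outer loop
vertex -3.958 2.266 0.25
vertex -3.029 3.376 1.995
vertex -3.239 1.718 1.07
endloop
endfacet
facet normal 0.801 0.211 -0.561
outer loop
vertex -3.748 3.924 1.175
vertex -3.029 3.376 1.995
vertex -3.958 2.266 0.25
endloop
endfacet

endsolid


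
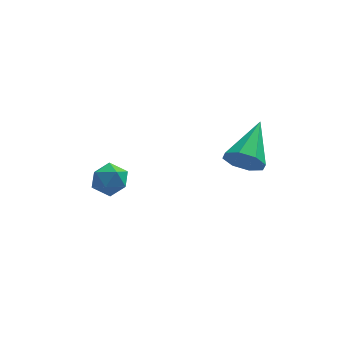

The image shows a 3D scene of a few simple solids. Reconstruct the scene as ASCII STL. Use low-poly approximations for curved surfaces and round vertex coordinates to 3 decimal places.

solid 
facet normal -0.587 0.481 0.651
outer loop
vertex -1.008 -0.607 -3.344
vertex -0.98 -1.111 -2.947
vertex -0.545 -0.642 -2.901
endloop
endfacet
facet normal -0.192 0.942 0.275
outer loop
vertex -1.008 -0.607 -3.344
vertex -0.545 -0.642 -2.901
vertex -0.407 -0.441 -3.494
endloop
endfacet
facet normal -0.337 0.845 -0.415
outer loop
vertex -1.008 -0.607 -3.344
vertex -0.407 -0.441 -3.494
vertex -0.758 -0.784 -3.907
endloop
endfacet
facet normal -0.824 0.322 -0.467
outer loop
vertex -1.008 -0.607 -3.344
vertex -0.758 -0.784 -3.907
vertex -1.112 -1.199 -3.569
endloop
endfacet
facet normal -0.976 0.098 0.193
outer loop
vertex -1.008 -0.607 -3.344
vertex -1.112 -1.199 -3.569
vertex -0.98 -1.111 -2.947
endloop
endfacet
facet normal 0.495 0.781 0.380
outer loop
vertex -0.407 -0.441 -3.494
vertex -0.545 -0.642 -2.901
vertex -0.008 -0.841 -3.191
endloop
endfacet
facet normal -0.142 0.035 0.989
outer loop
vertex -0.545 -0.642 -2.901
vertex -0.98 -1.111 -2.947
vertex -0.362 -1.256 -2.853
endloop
endfacet
facet normal -0.773 -0.584 0.247
outer loop
vertex -0.98 -1.111 -2.947
vertex -1.112 -1.199 -3.569
vertex -0.713 -1.599 -3.266
endloop
endfacet
facet normal -0.526 -0.221 -0.822
outer loop
vertex -1.112 -1.199 -3.569
vertex -0.758 -0.784 -3.907
vertex -0.575 -1.398 -3.859
endloop
endfacet
facet normal 0.259 0.624 -0.738
outer loop
vertex -0.758 -0.784 -3.907
vertex -0.407 -0.441 -3.494
vertex -0.14 -0.929 -3.813
endloop
endfacet
facet normal 0.824 -0.322 0.467
outer loop
vertex -0.112 -1.433 -3.416
vertex -0.008 -0.841 -3.191
vertex -0.362 -1.256 -2.853
endloop
endfacet
facet normal 0.337 -0.845 0.415
outer loop
vertex -0.112 -1.433 -3.416
vertex -0.362 -1.256 -2.853
vertex -0.713 -1.599 -3.266
endloop
endfacet
facet normal 0.192 -0.942 -0.275
outer loop
vertex -0.112 -1.433 -3.416
vertex -0.713 -1.599 -3.266
vertex -0.575 -1.398 -3.859
endloop
endfacet
facet normal 0.587 -0.481 -0.651
outer loop
vertex -0.112 -1.433 -3.416
vertex -0.575 -1.398 -3.859
vertex -0.14 -0.929 -3.813
endloop
endfacet
facet normal 0.976 -0.098 -0.193
outer loop
vertex -0.112 -1.433 -3.416
vertex -0.14 -0.929 -3.813
vertex -0.008 -0.841 -3.191
endloop
endfacet
facet normal 0.526 0.221 0.822
outer loop
vertex -0.362 -1.256 -2.853
vertex -0.008 -0.841 -3.191
vertex -0.545 -0.642 -2.901
endloop
endfacet
facet normal -0.259 -0.624 0.738
outer loop
vertex -0.713 -1.599 -3.266
vertex -0.362 -1.256 -2.853
vertex -0.98 -1.111 -2.947
endloop
endfacet
facet normal -0.495 -0.781 -0.380
outer loop
vertex -0.575 -1.398 -3.859
vertex -0.713 -1.599 -3.266
vertex -1.112 -1.199 -3.569
endloop
endfacet
facet normal 0.142 -0.035 -0.989
outer loop
vertex -0.14 -0.929 -3.813
vertex -0.575 -1.398 -3.859
vertex -0.758 -0.784 -3.907
endloop
endfacet
facet normal 0.773 0.584 -0.247
outer loop
vertex -0.008 -0.841 -3.191
vertex -0.14 -0.929 -3.813
vertex -0.407 -0.441 -3.494
endloop
endfacet
facet normal -0.386 -0.813 -0.437
outer loop
vertex 3.451 -3.739 -0.496
vertex 3.168 -3.358 -0.955
vertex 3.749 -3.665 -0.897
endloop
endfacet
facet normal 0.800 -0.242 0.550
outer loop
vertex 3.451 -3.739 -0.496
vertex 3.749 -3.665 -0.897
vertex 3.792 -2.042 -0.245
endloop
endfacet
facet normal -0.385 -0.812 -0.438
outer loop
vertex 3.749 -3.665 -0.897
vertex 3.168 -3.358 -0.955
vertex 3.707 -3.411 -1.331
endloop
endfacet
facet normal 0.996 0.010 -0.091
outer loop
vertex 3.749 -3.665 -0.897
vertex 3.707 -3.411 -1.331
vertex 3.792 -2.042 -0.245
endloop
endfacet
facet normal -0.385 -0.812 -0.438
outer loop
vertex 3.707 -3.411 -1.331
vertex 3.168 -3.358 -0.955
vertex 3.349 -3.126 -1.545
endloop
endfacet
facet normal 0.689 0.424 -0.588
outer loop
vertex 3.707 -3.411 -1.331
vertex 3.349 -3.126 -1.545
vertex 3.792 -2.042 -0.245
endloop
endfacet
facet normal -0.387 -0.812 -0.438
outer loop
vertex 3.349 -3.126 -1.545
vertex 3.168 -3.358 -0.955
vertex 2.885 -2.976 -1.413
endloop
endfacet
facet normal 0.059 0.757 -0.651
outer loop
vertex 3.349 -3.126 -1.545
vertex 2.885 -2.976 -1.413
vertex 3.792 -2.042 -0.245
endloop
endfacet
facet normal -0.385 -0.812 -0.439
outer loop
vertex 2.885 -2.976 -1.413
vertex 3.168 -3.358 -0.955
vertex 2.587 -3.051 -1.013
endloop
endfacet
facet normal -0.528 0.814 -0.241
outer loop
vertex 2.885 -2.976 -1.413
vertex 2.587 -3.051 -1.013
vertex 3.792 -2.042 -0.245
endloop
endfacet
facet normal -0.385 -0.812 -0.438
outer loop
vertex 2.587 -3.051 -1.013
vertex 3.168 -3.358 -0.955
vertex 2.628 -3.305 -0.578
endloop
endfacet
facet normal -0.725 0.563 0.397
outer loop
vertex 2.587 -3.051 -1.013
vertex 2.628 -3.305 -0.578
vertex 3.792 -2.042 -0.245
endloop
endfacet
facet normal -0.385 -0.812 -0.438
outer loop
vertex 2.628 -3.305 -0.578
vertex 3.168 -3.358 -0.955
vertex 2.986 -3.59 -0.364
endloop
endfacet
facet normal -0.418 0.149 0.896
outer loop
vertex 2.628 -3.305 -0.578
vertex 2.986 -3.59 -0.364
vertex 3.792 -2.042 -0.245
endloop
endfacet
facet normal -0.385 -0.813 -0.438
outer loop
vertex 2.986 -3.59 -0.364
vertex 3.168 -3.358 -0.955
vertex 3.451 -3.739 -0.496
endloop
endfacet
facet normal 0.213 -0.185 0.959
outer loop
vertex 2.986 -3.59 -0.364
vertex 3.451 -3.739 -0.496
vertex 3.792 -2.042 -0.245
endloop
endfacet

endsolid


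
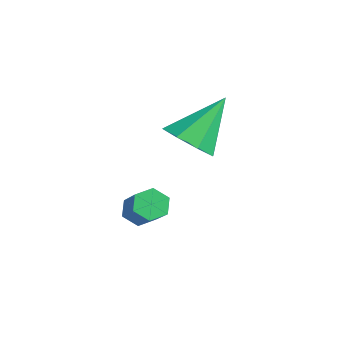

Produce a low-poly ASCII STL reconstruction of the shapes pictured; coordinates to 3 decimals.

solid 
facet normal -0.747 0.136 -0.650
outer loop
vertex -1.348 0.99 -0.25
vertex -1.671 1.208 0.167
vertex -1.338 1.55 -0.144
endloop
endfacet
facet normal 0.664 0.128 -0.737
outer loop
vertex -1.348 0.99 -0.25
vertex -1.338 1.55 -0.144
vertex -0.167 0.775 0.777
endloop
endfacet
facet normal 0.664 0.126 -0.737
outer loop
vertex -0.167 0.775 0.777
vertex -1.338 1.55 -0.144
vertex -0.157 1.335 0.882
endloop
endfacet
facet normal 0.748 -0.135 0.650
outer loop
vertex -0.167 0.775 0.777
vertex -0.157 1.335 0.882
vertex -0.489 0.992 1.193
endloop
endfacet
facet normal -0.747 0.135 -0.651
outer loop
vertex -1.338 1.55 -0.144
vertex -1.671 1.208 0.167
vertex -1.661 1.768 0.272
endloop
endfacet
facet normal 0.348 0.914 -0.209
outer loop
vertex -1.338 1.55 -0.144
vertex -1.661 1.768 0.272
vertex -0.157 1.335 0.882
endloop
endfacet
facet normal 0.347 0.914 -0.208
outer loop
vertex -0.157 1.335 0.882
vertex -1.661 1.768 0.272
vertex -0.479 1.552 1.299
endloop
endfacet
facet normal 0.749 -0.136 0.649
outer loop
vertex -0.157 1.335 0.882
vertex -0.479 1.552 1.299
vertex -0.489 0.992 1.193
endloop
endfacet
facet normal -0.748 0.135 -0.650
outer loop
vertex -1.661 1.768 0.272
vertex -1.671 1.208 0.167
vertex -1.993 1.425 0.583
endloop
endfacet
facet normal -0.317 0.787 0.530
outer loop
vertex -1.661 1.768 0.272
vertex -1.993 1.425 0.583
vertex -0.479 1.552 1.299
endloop
endfacet
facet normal -0.316 0.788 0.528
outer loop
vertex -0.479 1.552 1.299
vertex -1.993 1.425 0.583
vertex -0.812 1.21 1.61
endloop
endfacet
facet normal 0.747 -0.136 0.650
outer loop
vertex -0.479 1.552 1.299
vertex -0.812 1.21 1.61
vertex -0.489 0.992 1.193
endloop
endfacet
facet normal -0.748 0.135 -0.650
outer loop
vertex -1.993 1.425 0.583
vertex -1.671 1.208 0.167
vertex -2.003 0.865 0.478
endloop
endfacet
facet normal -0.664 -0.126 0.737
outer loop
vertex -1.993 1.425 0.583
vertex -2.003 0.865 0.478
vertex -0.812 1.21 1.61
endloop
endfacet
facet normal -0.664 -0.128 0.737
outer loop
vertex -0.812 1.21 1.61
vertex -2.003 0.865 0.478
vertex -0.822 0.65 1.504
endloop
endfacet
facet normal 0.747 -0.136 0.650
outer loop
vertex -0.812 1.21 1.61
vertex -0.822 0.65 1.504
vertex -0.489 0.992 1.193
endloop
endfacet
facet normal -0.749 0.136 -0.649
outer loop
vertex -2.003 0.865 0.478
vertex -1.671 1.208 0.167
vertex -1.681 0.648 0.061
endloop
endfacet
facet normal -0.347 -0.915 0.208
outer loop
vertex -2.003 0.865 0.478
vertex -1.681 0.648 0.061
vertex -0.822 0.65 1.504
endloop
endfacet
facet normal -0.348 -0.914 0.209
outer loop
vertex -0.822 0.65 1.504
vertex -1.681 0.648 0.061
vertex -0.499 0.432 1.088
endloop
endfacet
facet normal 0.747 -0.135 0.651
outer loop
vertex -0.822 0.65 1.504
vertex -0.499 0.432 1.088
vertex -0.489 0.992 1.193
endloop
endfacet
facet normal -0.747 0.136 -0.650
outer loop
vertex -1.681 0.648 0.061
vertex -1.671 1.208 0.167
vertex -1.348 0.99 -0.25
endloop
endfacet
facet normal 0.315 -0.788 -0.529
outer loop
vertex -1.681 0.648 0.061
vertex -1.348 0.99 -0.25
vertex -0.499 0.432 1.088
endloop
endfacet
facet normal 0.317 -0.787 -0.529
outer loop
vertex -0.499 0.432 1.088
vertex -1.348 0.99 -0.25
vertex -0.167 0.775 0.777
endloop
endfacet
facet normal 0.748 -0.135 0.650
outer loop
vertex -0.499 0.432 1.088
vertex -0.167 0.775 0.777
vertex -0.489 0.992 1.193
endloop
endfacet
facet normal 0.101 -0.681 -0.725
outer loop
vertex -0.075 2.218 3.355
vertex -0.945 2.366 3.095
vertex -0.128 2.725 2.871
endloop
endfacet
facet normal 0.863 0.393 0.317
outer loop
vertex -0.075 2.218 3.355
vertex -0.128 2.725 2.871
vertex -1.135 3.654 4.465
endloop
endfacet
facet normal 0.101 -0.681 -0.725
outer loop
vertex -0.128 2.725 2.871
vertex -0.945 2.366 3.095
vertex -0.66 3.023 2.517
endloop
endfacet
facet normal 0.550 0.824 -0.133
outer loop
vertex -0.128 2.725 2.871
vertex -0.66 3.023 2.517
vertex -1.135 3.654 4.465
endloop
endfacet
facet normal 0.102 -0.682 -0.725
outer loop
vertex -0.66 3.023 2.517
vertex -0.945 2.366 3.095
vertex -1.358 2.935 2.502
endloop
endfacet
facet normal -0.111 0.937 -0.331
outer loop
vertex -0.66 3.023 2.517
vertex -1.358 2.935 2.502
vertex -1.135 3.654 4.465
endloop
endfacet
facet normal 0.100 -0.682 -0.724
outer loop
vertex -1.358 2.935 2.502
vertex -0.945 2.366 3.095
vertex -1.815 2.514 2.835
endloop
endfacet
facet normal -0.730 0.665 -0.161
outer loop
vertex -1.358 2.935 2.502
vertex -1.815 2.514 2.835
vertex -1.135 3.654 4.465
endloop
endfacet
facet normal 0.101 -0.681 -0.725
outer loop
vertex -1.815 2.514 2.835
vertex -0.945 2.366 3.095
vertex -1.761 2.007 3.319
endloop
endfacet
facet normal -0.946 0.165 0.279
outer loop
vertex -1.815 2.514 2.835
vertex -1.761 2.007 3.319
vertex -1.135 3.654 4.465
endloop
endfacet
facet normal 0.101 -0.681 -0.725
outer loop
vertex -1.761 2.007 3.319
vertex -0.945 2.366 3.095
vertex -1.23 1.709 3.673
endloop
endfacet
facet normal -0.633 -0.265 0.727
outer loop
vertex -1.761 2.007 3.319
vertex -1.23 1.709 3.673
vertex -1.135 3.654 4.465
endloop
endfacet
facet normal 0.101 -0.682 -0.725
outer loop
vertex -1.23 1.709 3.673
vertex -0.945 2.366 3.095
vertex -0.531 1.797 3.688
endloop
endfacet
facet normal 0.028 -0.378 0.925
outer loop
vertex -1.23 1.709 3.673
vertex -0.531 1.797 3.688
vertex -1.135 3.654 4.465
endloop
endfacet
facet normal 0.101 -0.682 -0.724
outer loop
vertex -0.531 1.797 3.688
vertex -0.945 2.366 3.095
vertex -0.075 2.218 3.355
endloop
endfacet
facet normal 0.648 -0.105 0.754
outer loop
vertex -0.531 1.797 3.688
vertex -0.075 2.218 3.355
vertex -1.135 3.654 4.465
endloop
endfacet

endsolid


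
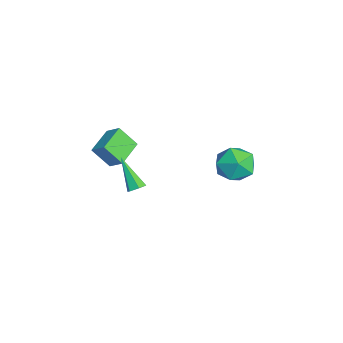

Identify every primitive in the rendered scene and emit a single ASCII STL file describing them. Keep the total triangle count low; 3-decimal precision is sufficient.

solid 
facet normal 0.583 0.344 -0.736
outer loop
vertex 2.194 -2.937 -0.266
vertex 1.812 -3.022 -0.608
vertex 1.847 -2.563 -0.366
endloop
endfacet
facet normal 0.327 0.515 0.792
outer loop
vertex 2.194 -2.937 -0.266
vertex 1.847 -2.563 -0.366
vertex 0.628 -3.718 0.888
endloop
endfacet
facet normal 0.582 0.344 -0.737
outer loop
vertex 1.847 -2.563 -0.366
vertex 1.812 -3.022 -0.608
vertex 1.464 -2.648 -0.708
endloop
endfacet
facet normal -0.463 0.829 0.313
outer loop
vertex 1.847 -2.563 -0.366
vertex 1.464 -2.648 -0.708
vertex 0.628 -3.718 0.888
endloop
endfacet
facet normal 0.582 0.344 -0.737
outer loop
vertex 1.464 -2.648 -0.708
vertex 1.812 -3.022 -0.608
vertex 1.429 -3.107 -0.95
endloop
endfacet
facet normal -0.917 0.239 -0.320
outer loop
vertex 1.464 -2.648 -0.708
vertex 1.429 -3.107 -0.95
vertex 0.628 -3.718 0.888
endloop
endfacet
facet normal 0.583 0.341 -0.737
outer loop
vertex 1.429 -3.107 -0.95
vertex 1.812 -3.022 -0.608
vertex 1.776 -3.481 -0.849
endloop
endfacet
facet normal -0.579 -0.665 -0.473
outer loop
vertex 1.429 -3.107 -0.95
vertex 1.776 -3.481 -0.849
vertex 0.628 -3.718 0.888
endloop
endfacet
facet normal 0.583 0.341 -0.737
outer loop
vertex 1.776 -3.481 -0.849
vertex 1.812 -3.022 -0.608
vertex 2.159 -3.396 -0.507
endloop
endfacet
facet normal 0.211 -0.977 0.006
outer loop
vertex 1.776 -3.481 -0.849
vertex 2.159 -3.396 -0.507
vertex 0.628 -3.718 0.888
endloop
endfacet
facet normal 0.583 0.342 -0.737
outer loop
vertex 2.159 -3.396 -0.507
vertex 1.812 -3.022 -0.608
vertex 2.194 -2.937 -0.266
endloop
endfacet
facet normal 0.664 -0.387 0.640
outer loop
vertex 2.159 -3.396 -0.507
vertex 2.194 -2.937 -0.266
vertex 0.628 -3.718 0.888
endloop
endfacet
facet normal -0.824 0.516 0.235
outer loop
vertex -2.047 -4.275 0.898
vertex -1.495 -3.669 1.504
vertex -1.805 -3.381 -0.217
endloop
endfacet
facet normal -0.541 -0.595 -0.594
outer loop
vertex -0.445 -4.231 -0.604
vertex -2.047 -4.275 0.898
vertex -1.805 -3.381 -0.217
endloop
endfacet
facet normal -0.824 0.515 0.235
outer loop
vertex -1.805 -3.381 -0.217
vertex -1.495 -3.669 1.504
vertex -1.253 -2.774 0.389
endloop
endfacet
facet normal 0.167 0.617 -0.769
outer loop
vertex -1.253 -2.774 0.389
vertex -0.445 -4.231 -0.604
vertex -1.805 -3.381 -0.217
endloop
endfacet
facet normal -0.167 -0.617 0.769
outer loop
vertex -2.047 -4.275 0.898
vertex -0.135 -4.519 1.117
vertex -1.495 -3.669 1.504
endloop
endfacet
facet normal -0.541 -0.595 -0.595
outer loop
vertex -0.687 -5.126 0.511
vertex -2.047 -4.275 0.898
vertex -0.445 -4.231 -0.604
endloop
endfacet
facet normal -0.167 -0.617 0.769
outer loop
vertex -0.687 -5.126 0.511
vertex -0.135 -4.519 1.117
vertex -2.047 -4.275 0.898
endloop
endfacet
facet normal 0.541 0.595 0.595
outer loop
vertex -1.495 -3.669 1.504
vertex -0.135 -4.519 1.117
vertex -1.253 -2.774 0.389
endloop
endfacet
facet normal 0.167 0.617 -0.769
outer loop
vertex 0.107 -3.625 0.002
vertex -0.445 -4.231 -0.604
vertex -1.253 -2.774 0.389
endloop
endfacet
facet normal 0.541 0.595 0.594
outer loop
vertex -1.253 -2.774 0.389
vertex -0.135 -4.519 1.117
vertex 0.107 -3.625 0.002
endloop
endfacet
facet normal 0.824 -0.516 -0.235
outer loop
vertex 0.107 -3.625 0.002
vertex -0.687 -5.126 0.511
vertex -0.445 -4.231 -0.604
endloop
endfacet
facet normal 0.824 -0.515 -0.234
outer loop
vertex -0.135 -4.519 1.117
vertex -0.687 -5.126 0.511
vertex 0.107 -3.625 0.002
endloop
endfacet
facet normal 0.248 0.255 0.935
outer loop
vertex -2.087 3.242 -1.471
vertex -2.344 2.09 -1.089
vertex -1.199 2.376 -1.471
endloop
endfacet
facet normal 0.620 0.636 0.459
outer loop
vertex -2.087 3.242 -1.471
vertex -1.199 2.376 -1.471
vertex -1.299 3.162 -2.426
endloop
endfacet
facet normal 0.156 0.987 0.046
outer loop
vertex -2.087 3.242 -1.471
vertex -1.299 3.162 -2.426
vertex -2.506 3.362 -2.633
endloop
endfacet
facet normal -0.503 0.822 0.266
outer loop
vertex -2.087 3.242 -1.471
vertex -2.506 3.362 -2.633
vertex -3.152 2.699 -1.807
endloop
endfacet
facet normal -0.446 0.370 0.815
outer loop
vertex -2.087 3.242 -1.471
vertex -3.152 2.699 -1.807
vertex -2.344 2.09 -1.089
endloop
endfacet
facet normal 0.982 0.181 0.046
outer loop
vertex -1.299 3.162 -2.426
vertex -1.199 2.376 -1.471
vertex -1.068 1.961 -2.633
endloop
endfacet
facet normal 0.381 -0.436 0.815
outer loop
vertex -1.199 2.376 -1.471
vertex -2.344 2.09 -1.089
vertex -1.714 1.298 -1.807
endloop
endfacet
facet normal -0.742 -0.250 0.623
outer loop
vertex -2.344 2.09 -1.089
vertex -3.152 2.699 -1.807
vertex -2.921 1.498 -2.014
endloop
endfacet
facet normal -0.835 0.482 -0.266
outer loop
vertex -3.152 2.699 -1.807
vertex -2.506 3.362 -2.633
vertex -3.021 2.284 -2.969
endloop
endfacet
facet normal 0.231 0.748 -0.623
outer loop
vertex -2.506 3.362 -2.633
vertex -1.299 3.162 -2.426
vertex -1.876 2.57 -3.351
endloop
endfacet
facet normal 0.503 -0.822 -0.266
outer loop
vertex -2.133 1.418 -2.969
vertex -1.068 1.961 -2.633
vertex -1.714 1.298 -1.807
endloop
endfacet
facet normal -0.156 -0.987 -0.046
outer loop
vertex -2.133 1.418 -2.969
vertex -1.714 1.298 -1.807
vertex -2.921 1.498 -2.014
endloop
endfacet
facet normal -0.620 -0.636 -0.459
outer loop
vertex -2.133 1.418 -2.969
vertex -2.921 1.498 -2.014
vertex -3.021 2.284 -2.969
endloop
endfacet
facet normal -0.248 -0.255 -0.935
outer loop
vertex -2.133 1.418 -2.969
vertex -3.021 2.284 -2.969
vertex -1.876 2.57 -3.351
endloop
endfacet
facet normal 0.446 -0.370 -0.815
outer loop
vertex -2.133 1.418 -2.969
vertex -1.876 2.57 -3.351
vertex -1.068 1.961 -2.633
endloop
endfacet
facet normal 0.835 -0.482 0.266
outer loop
vertex -1.714 1.298 -1.807
vertex -1.068 1.961 -2.633
vertex -1.199 2.376 -1.471
endloop
endfacet
facet normal -0.231 -0.748 0.623
outer loop
vertex -2.921 1.498 -2.014
vertex -1.714 1.298 -1.807
vertex -2.344 2.09 -1.089
endloop
endfacet
facet normal -0.982 -0.181 -0.046
outer loop
vertex -3.021 2.284 -2.969
vertex -2.921 1.498 -2.014
vertex -3.152 2.699 -1.807
endloop
endfacet
facet normal -0.381 0.436 -0.815
outer loop
vertex -1.876 2.57 -3.351
vertex -3.021 2.284 -2.969
vertex -2.506 3.362 -2.633
endloop
endfacet
facet normal 0.742 0.250 -0.623
outer loop
vertex -1.068 1.961 -2.633
vertex -1.876 2.57 -3.351
vertex -1.299 3.162 -2.426
endloop
endfacet

endsolid


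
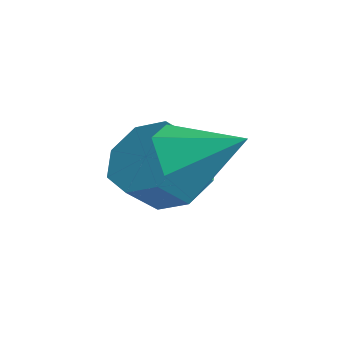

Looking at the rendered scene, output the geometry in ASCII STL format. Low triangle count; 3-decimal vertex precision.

solid 
facet normal -0.678 -0.530 -0.509
outer loop
vertex -0.469 -0.167 -1.316
vertex -1.114 0.07 -0.704
vertex -0.968 0.595 -1.445
endloop
endfacet
facet normal 0.763 0.416 -0.494
outer loop
vertex -0.469 -0.167 -1.316
vertex -0.968 0.595 -1.445
vertex -0.146 0.83 0.024
endloop
endfacet
facet normal -0.677 -0.531 -0.510
outer loop
vertex -0.968 0.595 -1.445
vertex -1.114 0.07 -0.704
vertex -1.614 0.832 -0.834
endloop
endfacet
facet normal 0.136 0.964 -0.230
outer loop
vertex -0.968 0.595 -1.445
vertex -1.614 0.832 -0.834
vertex -0.146 0.83 0.024
endloop
endfacet
facet normal -0.677 -0.531 -0.510
outer loop
vertex -1.614 0.832 -0.834
vertex -1.114 0.07 -0.704
vertex -1.76 0.307 -0.093
endloop
endfacet
facet normal -0.298 0.806 0.512
outer loop
vertex -1.614 0.832 -0.834
vertex -1.76 0.307 -0.093
vertex -0.146 0.83 0.024
endloop
endfacet
facet normal -0.677 -0.532 -0.509
outer loop
vertex -1.76 0.307 -0.093
vertex -1.114 0.07 -0.704
vertex -1.26 -0.454 0.037
endloop
endfacet
facet normal -0.104 0.101 0.989
outer loop
vertex -1.76 0.307 -0.093
vertex -1.26 -0.454 0.037
vertex -0.146 0.83 0.024
endloop
endfacet
facet normal -0.677 -0.531 -0.509
outer loop
vertex -1.26 -0.454 0.037
vertex -1.114 0.07 -0.704
vertex -0.615 -0.691 -0.574
endloop
endfacet
facet normal 0.523 -0.447 0.726
outer loop
vertex -1.26 -0.454 0.037
vertex -0.615 -0.691 -0.574
vertex -0.146 0.83 0.024
endloop
endfacet
facet normal -0.678 -0.531 -0.508
outer loop
vertex -0.615 -0.691 -0.574
vertex -1.114 0.07 -0.704
vertex -0.469 -0.167 -1.316
endloop
endfacet
facet normal 0.957 -0.289 -0.016
outer loop
vertex -0.615 -0.691 -0.574
vertex -0.469 -0.167 -1.316
vertex -0.146 0.83 0.024
endloop
endfacet
facet normal 0.046 0.710 -0.703
outer loop
vertex -1.481 0.61 -2.188
vertex -2.267 0.985 -1.861
vertex -1.361 1.1 -1.685
endloop
endfacet
facet normal 0.985 -0.151 -0.088
outer loop
vertex -1.481 0.61 -2.188
vertex -1.361 1.1 -1.685
vertex -1.527 -0.1 -1.485
endloop
endfacet
facet normal 0.985 -0.151 -0.088
outer loop
vertex -1.527 -0.1 -1.485
vertex -1.361 1.1 -1.685
vertex -1.407 0.39 -0.983
endloop
endfacet
facet normal -0.047 -0.709 0.703
outer loop
vertex -1.527 -0.1 -1.485
vertex -1.407 0.39 -0.983
vertex -2.313 0.275 -1.159
endloop
endfacet
facet normal 0.046 0.710 -0.703
outer loop
vertex -1.361 1.1 -1.685
vertex -2.267 0.985 -1.861
vertex -1.771 1.522 -1.286
endloop
endfacet
facet normal 0.816 0.379 0.437
outer loop
vertex -1.361 1.1 -1.685
vertex -1.771 1.522 -1.286
vertex -1.407 0.39 -0.983
endloop
endfacet
facet normal 0.815 0.379 0.438
outer loop
vertex -1.407 0.39 -0.983
vertex -1.771 1.522 -1.286
vertex -1.818 0.812 -0.583
endloop
endfacet
facet normal -0.046 -0.711 0.702
outer loop
vertex -1.407 0.39 -0.983
vertex -1.818 0.812 -0.583
vertex -2.313 0.275 -1.159
endloop
endfacet
facet normal 0.046 0.710 -0.703
outer loop
vertex -1.771 1.522 -1.286
vertex -2.267 0.985 -1.861
vertex -2.472 1.63 -1.223
endloop
endfacet
facet normal 0.169 0.688 0.706
outer loop
vertex -1.771 1.522 -1.286
vertex -2.472 1.63 -1.223
vertex -1.818 0.812 -0.583
endloop
endfacet
facet normal 0.168 0.687 0.706
outer loop
vertex -1.818 0.812 -0.583
vertex -2.472 1.63 -1.223
vertex -2.519 0.92 -0.521
endloop
endfacet
facet normal -0.047 -0.710 0.703
outer loop
vertex -1.818 0.812 -0.583
vertex -2.519 0.92 -0.521
vertex -2.313 0.275 -1.159
endloop
endfacet
facet normal 0.047 0.710 -0.703
outer loop
vertex -2.472 1.63 -1.223
vertex -2.267 0.985 -1.861
vertex -3.053 1.36 -1.535
endloop
endfacet
facet normal -0.577 0.593 0.561
outer loop
vertex -2.472 1.63 -1.223
vertex -3.053 1.36 -1.535
vertex -2.519 0.92 -0.521
endloop
endfacet
facet normal -0.577 0.593 0.561
outer loop
vertex -2.519 0.92 -0.521
vertex -3.053 1.36 -1.535
vertex -3.099 0.65 -0.832
endloop
endfacet
facet normal -0.046 -0.710 0.703
outer loop
vertex -2.519 0.92 -0.521
vertex -3.099 0.65 -0.832
vertex -2.313 0.275 -1.159
endloop
endfacet
facet normal 0.047 0.709 -0.703
outer loop
vertex -3.053 1.36 -1.535
vertex -2.267 0.985 -1.861
vertex -3.173 0.87 -2.037
endloop
endfacet
facet normal -0.985 0.151 0.088
outer loop
vertex -3.053 1.36 -1.535
vertex -3.173 0.87 -2.037
vertex -3.099 0.65 -0.832
endloop
endfacet
facet normal -0.985 0.151 0.088
outer loop
vertex -3.099 0.65 -0.832
vertex -3.173 0.87 -2.037
vertex -3.219 0.16 -1.335
endloop
endfacet
facet normal -0.046 -0.710 0.703
outer loop
vertex -3.099 0.65 -0.832
vertex -3.219 0.16 -1.335
vertex -2.313 0.275 -1.159
endloop
endfacet
facet normal 0.046 0.711 -0.702
outer loop
vertex -3.173 0.87 -2.037
vertex -2.267 0.985 -1.861
vertex -2.762 0.448 -2.437
endloop
endfacet
facet normal -0.815 -0.380 -0.437
outer loop
vertex -3.173 0.87 -2.037
vertex -2.762 0.448 -2.437
vertex -3.219 0.16 -1.335
endloop
endfacet
facet normal -0.816 -0.379 -0.437
outer loop
vertex -3.219 0.16 -1.335
vertex -2.762 0.448 -2.437
vertex -2.809 -0.262 -1.734
endloop
endfacet
facet normal -0.046 -0.710 0.703
outer loop
vertex -3.219 0.16 -1.335
vertex -2.809 -0.262 -1.734
vertex -2.313 0.275 -1.159
endloop
endfacet
facet normal 0.047 0.710 -0.703
outer loop
vertex -2.762 0.448 -2.437
vertex -2.267 0.985 -1.861
vertex -2.061 0.34 -2.499
endloop
endfacet
facet normal -0.168 -0.688 -0.706
outer loop
vertex -2.762 0.448 -2.437
vertex -2.061 0.34 -2.499
vertex -2.809 -0.262 -1.734
endloop
endfacet
facet normal -0.169 -0.687 -0.706
outer loop
vertex -2.809 -0.262 -1.734
vertex -2.061 0.34 -2.499
vertex -2.108 -0.37 -1.797
endloop
endfacet
facet normal -0.046 -0.710 0.703
outer loop
vertex -2.809 -0.262 -1.734
vertex -2.108 -0.37 -1.797
vertex -2.313 0.275 -1.159
endloop
endfacet
facet normal 0.046 0.710 -0.703
outer loop
vertex -2.061 0.34 -2.499
vertex -2.267 0.985 -1.861
vertex -1.481 0.61 -2.188
endloop
endfacet
facet normal 0.577 -0.593 -0.561
outer loop
vertex -2.061 0.34 -2.499
vertex -1.481 0.61 -2.188
vertex -2.108 -0.37 -1.797
endloop
endfacet
facet normal 0.577 -0.593 -0.561
outer loop
vertex -2.108 -0.37 -1.797
vertex -1.481 0.61 -2.188
vertex -1.527 -0.1 -1.485
endloop
endfacet
facet normal -0.047 -0.710 0.703
outer loop
vertex -2.108 -0.37 -1.797
vertex -1.527 -0.1 -1.485
vertex -2.313 0.275 -1.159
endloop
endfacet

endsolid


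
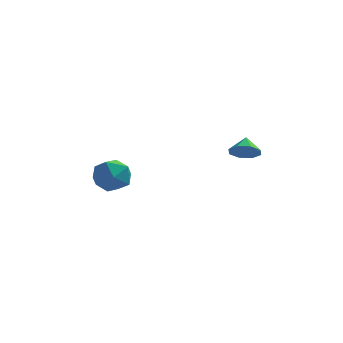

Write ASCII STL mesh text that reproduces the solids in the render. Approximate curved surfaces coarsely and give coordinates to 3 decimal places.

solid 
facet normal 0.064 -0.766 -0.640
outer loop
vertex 4.118 -0.884 -1.611
vertex 3.286 -0.725 -1.885
vertex 4.094 -0.449 -2.134
endloop
endfacet
facet normal 0.763 0.514 0.392
outer loop
vertex 4.118 -0.884 -1.611
vertex 4.094 -0.449 -2.134
vertex 3.214 0.125 -1.175
endloop
endfacet
facet normal 0.065 -0.767 -0.639
outer loop
vertex 4.094 -0.449 -2.134
vertex 3.286 -0.725 -1.885
vertex 3.597 -0.176 -2.512
endloop
endfacet
facet normal 0.509 0.860 -0.048
outer loop
vertex 4.094 -0.449 -2.134
vertex 3.597 -0.176 -2.512
vertex 3.214 0.125 -1.175
endloop
endfacet
facet normal 0.065 -0.766 -0.639
outer loop
vertex 3.597 -0.176 -2.512
vertex 3.286 -0.725 -1.885
vertex 2.918 -0.225 -2.522
endloop
endfacet
facet normal -0.066 0.969 -0.237
outer loop
vertex 3.597 -0.176 -2.512
vertex 2.918 -0.225 -2.522
vertex 3.214 0.125 -1.175
endloop
endfacet
facet normal 0.065 -0.766 -0.639
outer loop
vertex 2.918 -0.225 -2.522
vertex 3.286 -0.725 -1.885
vertex 2.454 -0.567 -2.159
endloop
endfacet
facet normal -0.625 0.778 -0.065
outer loop
vertex 2.918 -0.225 -2.522
vertex 2.454 -0.567 -2.159
vertex 3.214 0.125 -1.175
endloop
endfacet
facet normal 0.065 -0.766 -0.639
outer loop
vertex 2.454 -0.567 -2.159
vertex 3.286 -0.725 -1.885
vertex 2.478 -1.002 -1.635
endloop
endfacet
facet normal -0.840 0.398 0.369
outer loop
vertex 2.454 -0.567 -2.159
vertex 2.478 -1.002 -1.635
vertex 3.214 0.125 -1.175
endloop
endfacet
facet normal 0.065 -0.766 -0.640
outer loop
vertex 2.478 -1.002 -1.635
vertex 3.286 -0.725 -1.885
vertex 2.975 -1.275 -1.258
endloop
endfacet
facet normal -0.585 0.052 0.809
outer loop
vertex 2.478 -1.002 -1.635
vertex 2.975 -1.275 -1.258
vertex 3.214 0.125 -1.175
endloop
endfacet
facet normal 0.065 -0.766 -0.640
outer loop
vertex 2.975 -1.275 -1.258
vertex 3.286 -0.725 -1.885
vertex 3.654 -1.226 -1.248
endloop
endfacet
facet normal -0.011 -0.057 0.998
outer loop
vertex 2.975 -1.275 -1.258
vertex 3.654 -1.226 -1.248
vertex 3.214 0.125 -1.175
endloop
endfacet
facet normal 0.064 -0.766 -0.640
outer loop
vertex 3.654 -1.226 -1.248
vertex 3.286 -0.725 -1.885
vertex 4.118 -0.884 -1.611
endloop
endfacet
facet normal 0.548 0.134 0.826
outer loop
vertex 3.654 -1.226 -1.248
vertex 4.118 -0.884 -1.611
vertex 3.214 0.125 -1.175
endloop
endfacet
facet normal -0.765 -0.254 0.592
outer loop
vertex -4.546 -1.199 -3.373
vertex -4.37 -2.364 -3.646
vertex -3.801 -1.873 -2.699
endloop
endfacet
facet normal -0.445 0.338 0.829
outer loop
vertex -4.546 -1.199 -3.373
vertex -3.801 -1.873 -2.699
vertex -3.492 -0.741 -2.994
endloop
endfacet
facet normal -0.470 0.827 0.309
outer loop
vertex -4.546 -1.199 -3.373
vertex -3.492 -0.741 -2.994
vertex -3.871 -0.534 -4.124
endloop
endfacet
facet normal -0.806 0.536 -0.250
outer loop
vertex -4.546 -1.199 -3.373
vertex -3.871 -0.534 -4.124
vertex -4.414 -1.537 -4.526
endloop
endfacet
facet normal -0.988 -0.132 -0.075
outer loop
vertex -4.546 -1.199 -3.373
vertex -4.414 -1.537 -4.526
vertex -4.37 -2.364 -3.646
endloop
endfacet
facet normal 0.241 0.183 0.953
outer loop
vertex -3.492 -0.741 -2.994
vertex -3.801 -1.873 -2.699
vertex -2.666 -1.623 -3.034
endloop
endfacet
facet normal -0.278 -0.775 0.568
outer loop
vertex -3.801 -1.873 -2.699
vertex -4.37 -2.364 -3.646
vertex -3.209 -2.626 -3.436
endloop
endfacet
facet normal -0.640 -0.576 -0.509
outer loop
vertex -4.37 -2.364 -3.646
vertex -4.414 -1.537 -4.526
vertex -3.588 -2.419 -4.566
endloop
endfacet
facet normal -0.345 0.504 -0.792
outer loop
vertex -4.414 -1.537 -4.526
vertex -3.871 -0.534 -4.124
vertex -3.279 -1.287 -4.861
endloop
endfacet
facet normal 0.200 0.974 0.111
outer loop
vertex -3.871 -0.534 -4.124
vertex -3.492 -0.741 -2.994
vertex -2.71 -0.796 -3.914
endloop
endfacet
facet normal 0.806 -0.536 0.250
outer loop
vertex -2.534 -1.961 -4.187
vertex -2.666 -1.623 -3.034
vertex -3.209 -2.626 -3.436
endloop
endfacet
facet normal 0.470 -0.827 -0.309
outer loop
vertex -2.534 -1.961 -4.187
vertex -3.209 -2.626 -3.436
vertex -3.588 -2.419 -4.566
endloop
endfacet
facet normal 0.445 -0.338 -0.829
outer loop
vertex -2.534 -1.961 -4.187
vertex -3.588 -2.419 -4.566
vertex -3.279 -1.287 -4.861
endloop
endfacet
facet normal 0.765 0.254 -0.592
outer loop
vertex -2.534 -1.961 -4.187
vertex -3.279 -1.287 -4.861
vertex -2.71 -0.796 -3.914
endloop
endfacet
facet normal 0.988 0.132 0.075
outer loop
vertex -2.534 -1.961 -4.187
vertex -2.71 -0.796 -3.914
vertex -2.666 -1.623 -3.034
endloop
endfacet
facet normal 0.345 -0.504 0.792
outer loop
vertex -3.209 -2.626 -3.436
vertex -2.666 -1.623 -3.034
vertex -3.801 -1.873 -2.699
endloop
endfacet
facet normal -0.200 -0.974 -0.111
outer loop
vertex -3.588 -2.419 -4.566
vertex -3.209 -2.626 -3.436
vertex -4.37 -2.364 -3.646
endloop
endfacet
facet normal -0.241 -0.183 -0.953
outer loop
vertex -3.279 -1.287 -4.861
vertex -3.588 -2.419 -4.566
vertex -4.414 -1.537 -4.526
endloop
endfacet
facet normal 0.278 0.775 -0.568
outer loop
vertex -2.71 -0.796 -3.914
vertex -3.279 -1.287 -4.861
vertex -3.871 -0.534 -4.124
endloop
endfacet
facet normal 0.640 0.576 0.509
outer loop
vertex -2.666 -1.623 -3.034
vertex -2.71 -0.796 -3.914
vertex -3.492 -0.741 -2.994
endloop
endfacet

endsolid
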